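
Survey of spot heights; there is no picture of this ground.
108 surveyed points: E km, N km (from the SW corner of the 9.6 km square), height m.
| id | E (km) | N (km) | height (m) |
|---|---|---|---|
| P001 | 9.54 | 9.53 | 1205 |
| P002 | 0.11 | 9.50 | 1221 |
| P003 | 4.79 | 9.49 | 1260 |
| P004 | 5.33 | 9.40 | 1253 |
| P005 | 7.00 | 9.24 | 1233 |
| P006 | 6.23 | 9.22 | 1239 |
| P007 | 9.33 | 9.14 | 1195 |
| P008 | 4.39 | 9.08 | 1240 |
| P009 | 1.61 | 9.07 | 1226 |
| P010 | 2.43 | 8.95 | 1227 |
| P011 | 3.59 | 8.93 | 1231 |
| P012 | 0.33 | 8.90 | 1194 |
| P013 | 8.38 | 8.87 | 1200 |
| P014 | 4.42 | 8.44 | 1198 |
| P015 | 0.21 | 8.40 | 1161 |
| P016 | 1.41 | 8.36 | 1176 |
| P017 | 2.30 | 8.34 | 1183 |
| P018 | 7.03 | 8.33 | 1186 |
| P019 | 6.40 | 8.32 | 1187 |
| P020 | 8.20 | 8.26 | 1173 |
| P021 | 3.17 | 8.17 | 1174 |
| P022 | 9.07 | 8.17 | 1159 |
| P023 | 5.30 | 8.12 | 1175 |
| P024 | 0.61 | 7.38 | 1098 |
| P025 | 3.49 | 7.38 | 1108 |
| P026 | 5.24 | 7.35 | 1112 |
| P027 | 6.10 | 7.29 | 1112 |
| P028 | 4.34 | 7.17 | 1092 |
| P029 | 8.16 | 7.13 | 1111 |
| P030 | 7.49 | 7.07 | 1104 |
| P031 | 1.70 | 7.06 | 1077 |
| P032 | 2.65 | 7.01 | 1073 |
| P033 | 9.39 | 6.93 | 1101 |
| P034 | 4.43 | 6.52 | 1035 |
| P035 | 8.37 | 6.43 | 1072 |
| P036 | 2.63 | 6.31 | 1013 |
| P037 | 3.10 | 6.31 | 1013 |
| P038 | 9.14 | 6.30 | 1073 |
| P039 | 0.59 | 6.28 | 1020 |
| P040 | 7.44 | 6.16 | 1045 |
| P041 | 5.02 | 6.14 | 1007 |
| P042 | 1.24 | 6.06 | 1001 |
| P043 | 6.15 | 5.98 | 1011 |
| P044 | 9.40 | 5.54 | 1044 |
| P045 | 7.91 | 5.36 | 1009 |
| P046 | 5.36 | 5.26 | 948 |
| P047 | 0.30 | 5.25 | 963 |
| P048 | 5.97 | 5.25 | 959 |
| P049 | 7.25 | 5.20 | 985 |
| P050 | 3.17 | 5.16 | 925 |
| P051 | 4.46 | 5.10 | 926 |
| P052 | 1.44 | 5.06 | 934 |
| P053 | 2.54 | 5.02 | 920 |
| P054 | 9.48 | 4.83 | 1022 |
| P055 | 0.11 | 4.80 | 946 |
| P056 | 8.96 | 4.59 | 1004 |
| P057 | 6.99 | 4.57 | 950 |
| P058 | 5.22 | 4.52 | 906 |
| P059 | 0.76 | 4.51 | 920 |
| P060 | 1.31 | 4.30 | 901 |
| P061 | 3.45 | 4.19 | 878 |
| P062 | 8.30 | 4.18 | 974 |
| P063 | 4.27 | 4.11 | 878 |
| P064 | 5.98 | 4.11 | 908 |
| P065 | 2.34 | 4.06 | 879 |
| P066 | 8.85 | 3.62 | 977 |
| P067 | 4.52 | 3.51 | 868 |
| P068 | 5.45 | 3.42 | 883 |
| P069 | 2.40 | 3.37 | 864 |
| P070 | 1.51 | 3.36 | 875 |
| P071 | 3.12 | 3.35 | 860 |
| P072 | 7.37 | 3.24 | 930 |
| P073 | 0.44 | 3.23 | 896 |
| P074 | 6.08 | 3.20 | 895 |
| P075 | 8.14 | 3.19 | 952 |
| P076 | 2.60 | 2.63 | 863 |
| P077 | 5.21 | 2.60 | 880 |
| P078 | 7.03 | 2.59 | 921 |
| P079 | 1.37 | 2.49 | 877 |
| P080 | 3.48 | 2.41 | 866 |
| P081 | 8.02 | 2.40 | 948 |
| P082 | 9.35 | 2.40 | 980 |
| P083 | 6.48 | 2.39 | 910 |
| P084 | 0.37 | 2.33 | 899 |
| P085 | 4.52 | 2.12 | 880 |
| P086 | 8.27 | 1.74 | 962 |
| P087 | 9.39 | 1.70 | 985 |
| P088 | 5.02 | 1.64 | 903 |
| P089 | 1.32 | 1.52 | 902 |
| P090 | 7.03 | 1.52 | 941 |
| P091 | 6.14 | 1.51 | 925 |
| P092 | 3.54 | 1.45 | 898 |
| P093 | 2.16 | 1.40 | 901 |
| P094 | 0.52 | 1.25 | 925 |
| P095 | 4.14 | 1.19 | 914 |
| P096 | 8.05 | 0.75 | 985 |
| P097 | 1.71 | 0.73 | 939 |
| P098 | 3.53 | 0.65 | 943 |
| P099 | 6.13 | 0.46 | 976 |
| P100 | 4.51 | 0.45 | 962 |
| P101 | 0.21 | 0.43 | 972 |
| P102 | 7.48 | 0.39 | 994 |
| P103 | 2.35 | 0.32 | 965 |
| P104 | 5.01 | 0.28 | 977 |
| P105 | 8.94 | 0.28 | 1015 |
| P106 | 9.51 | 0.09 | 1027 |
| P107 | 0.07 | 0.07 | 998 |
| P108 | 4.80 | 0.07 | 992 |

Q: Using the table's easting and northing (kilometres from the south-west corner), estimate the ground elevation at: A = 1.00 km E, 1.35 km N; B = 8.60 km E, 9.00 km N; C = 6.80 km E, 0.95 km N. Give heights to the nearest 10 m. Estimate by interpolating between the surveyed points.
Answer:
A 910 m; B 1200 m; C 960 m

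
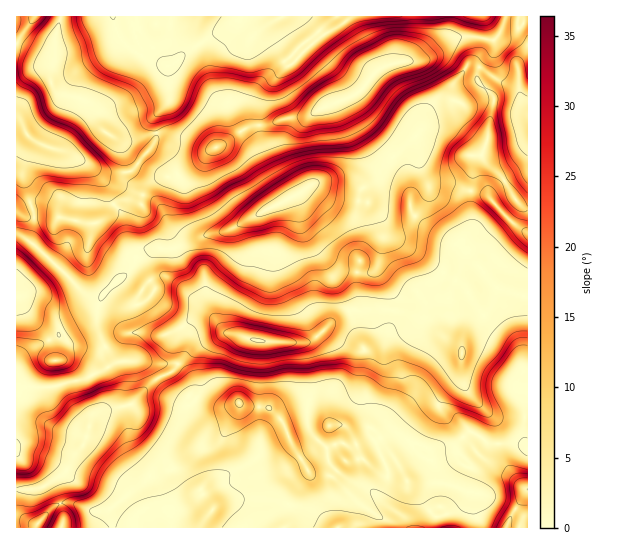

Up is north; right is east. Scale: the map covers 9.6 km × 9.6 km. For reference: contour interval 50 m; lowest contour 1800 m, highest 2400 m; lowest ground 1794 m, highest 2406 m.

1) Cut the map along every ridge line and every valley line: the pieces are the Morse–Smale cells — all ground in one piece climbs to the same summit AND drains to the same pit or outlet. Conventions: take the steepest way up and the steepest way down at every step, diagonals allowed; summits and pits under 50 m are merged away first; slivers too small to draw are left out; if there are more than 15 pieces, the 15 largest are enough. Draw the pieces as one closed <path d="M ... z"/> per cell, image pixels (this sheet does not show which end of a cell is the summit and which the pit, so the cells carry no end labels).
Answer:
<path d="M415 137l-36 34-9 5-9 3-20-2-18 3-13 5-12 10-32 14-35 20-25 6-36 14-16-1-11 3-10 14 19 18 3 4-2 6-10 10-12 2-9-4-13-12-8 8-2 6-2 24 6 16 8 14 4 4 62 3 3-6-3-9 0-11 3-8 13-11 9-4 12 4 9 12 24 8 14 2 45 2 7-3 20-19 17-10 43 0 0-13-16-27 6-26-2-20-13-20 19 15 8 3 15-3 11-11 8-20-9-22z"/><path d="M239 403l-3 10-8 10-9 18-21 8-29 22-8 0-10 4-37 30-5 6 3 16 173 1 3-10 1-16 10-17 10-13 4 3 18 1 14-15 17-2 20 16 20 2 5 6 14-10 8-12-1-12-9-5-13-1-9 7-3 7-23-29-21 1-7-4-13 0-9 13-12 13-11 2-10-16-5-15-12-13-6-2-18 0z"/><path d="M499 288l-3 3-7 18-25 25-3 14-20-13-14-15-34-9-1 10-7 21-12 15-8 21-1 9 4 20-1 11-9 7-11 2 3 2 21-1 23 29 3-7 9-7 9 0 14 6 8 0 20-5 12-12 10 4 11 8 27-1 9 4-3-14 2-30 3-5 0-101z"/><path d="M383 309l-33 2-17 10-20 19-7 3-45-2-14-2-24-8-9-12-12-4-9 4-13 11-3 8 3 20-3 5 15 18 1 8-4 8 4 4 16 7 14 0 15-5 9 4 22 1 14 14 12 28 3 3 5 0 18-15 9-13 24 2 11-6 3-8-4-26 1-9 8-21 12-15 7-21 0-10z"/><path d="M450 16l-336 0-1 5 7 17 11 11 19 11 16 5 9-2 10-11 36-20 16-12 8 0 13 7 12-4-2 10 20 33-20 19-8 13-1 27 7 0 17-6 26-3 18-11 28-10 23-26 16-6 27-4 27-26z"/><path d="M470 36l-19 4-16 13-12 7-22 1-15 4-8 4-23 26-28 10-18 11-19 1-19 7-12 1 6 28 23 41 3 3 4-1 15-11 13-5 18-3 20 2 18-8 37-34 7-11 6-19 22-17 16-24 12 1 13-13 3-7-2-7z"/><path d="M178 364l-7 8-18 9-20 23-31 7-9 4-8 26-10 13-7 15-5 6-15 8 7 4 6 17 10-1 19 8 20-2 41-34 23-7 17-15 30-14 7-16 11-16 0-4-16 5-14 0-12-4-8-7 4-8-1-8z"/><path d="M154 149l-4 0-22 24 6 10 9 1 10-3-6 5-6 18-10-4-13 1-17 20-10 3-28-7-37 0-9-5-1 22 19 11 50 48 8 4 8 0 8-8 18 15 8 1 8-2 10-10 2-6-18-20-3-2-3 2 6-10 9-8 24 0 33-12-18-2-9-8-3-5 0-16 8-23-12-22-7-8z"/><path d="M427 180l2 9-2 10-6 10-14 12-17 0-19-14 9 14 3 12 0 12-6 26 16 27 1 13 33 9 14 15 20 13 3-14 25-25 8-20-26-31-7-16 0-4 8-13-3-24 2-10-21-7-17 0z"/><path d="M245 20l-11 1-13 11-36 20-10 11-7 3 1 33-14 18 2 16 26 4 27 12 16-6 17-14 16-4 1-27 8-13 20-20-20-32 1-8-11 2z"/><path d="M113 16l-51 0-2 2-5 20 0 21-4 11 0 12 6 10 24 7 9 5 5 5 4 14 6 9 16 8 12 0 23-7-1-16 14-18-1-33-18-6-19-11-11-11z"/><path d="M147 361l-28 0-33 18-31 8-38 0-1 102 21 0 26-14 12-21 8-8 8-25 4-8 38-9 20-23 18-9 6-7-4-2-18 1z"/><path d="M258 125l-15 4-17 14-16 6-27-12-8 0-10-4-9 1 0 5-5 10 7 2 11 10 12 22-8 23 0 16 9 11 7 3 16 0 26-7 60-32-26-44z"/><path d="M362 459l-17 2-14 15-18-1-4-3-10 13-10 17-4 25 195 0 0-5-5-11 0-16-4-3-4 1-3 9-7 7-11 6-11 1-7-7-4-8-16-15-3-7-23-4z"/><path d="M19 123l-3 0 0 88 5 4 5 2 37 0 28 7 10-3 17-20 13-1 10 3 2-9 6-11-15 0-7-11-25 0-35-20-21-5-13-7z"/>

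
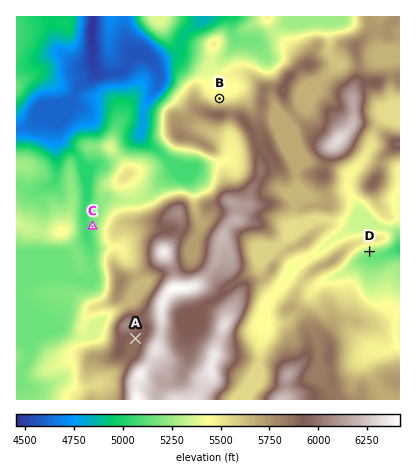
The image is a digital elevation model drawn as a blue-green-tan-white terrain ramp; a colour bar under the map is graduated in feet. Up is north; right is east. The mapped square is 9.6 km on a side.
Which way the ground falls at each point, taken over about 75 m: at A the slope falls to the S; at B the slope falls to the N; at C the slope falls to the W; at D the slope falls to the S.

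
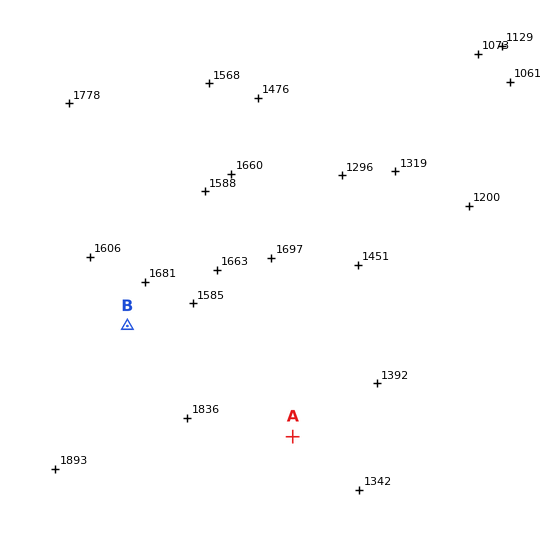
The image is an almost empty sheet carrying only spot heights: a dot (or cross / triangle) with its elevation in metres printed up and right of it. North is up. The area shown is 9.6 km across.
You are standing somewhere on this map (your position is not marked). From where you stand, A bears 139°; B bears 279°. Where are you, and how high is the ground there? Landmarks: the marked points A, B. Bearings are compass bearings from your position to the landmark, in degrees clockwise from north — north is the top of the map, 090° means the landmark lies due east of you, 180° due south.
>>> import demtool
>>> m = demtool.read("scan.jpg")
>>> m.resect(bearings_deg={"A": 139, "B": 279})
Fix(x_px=208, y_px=339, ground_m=1660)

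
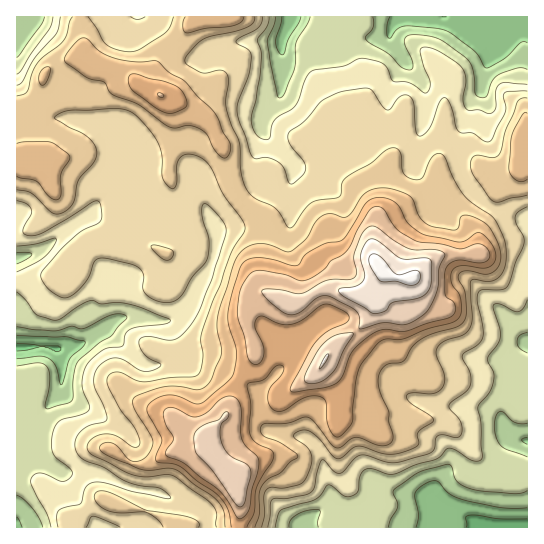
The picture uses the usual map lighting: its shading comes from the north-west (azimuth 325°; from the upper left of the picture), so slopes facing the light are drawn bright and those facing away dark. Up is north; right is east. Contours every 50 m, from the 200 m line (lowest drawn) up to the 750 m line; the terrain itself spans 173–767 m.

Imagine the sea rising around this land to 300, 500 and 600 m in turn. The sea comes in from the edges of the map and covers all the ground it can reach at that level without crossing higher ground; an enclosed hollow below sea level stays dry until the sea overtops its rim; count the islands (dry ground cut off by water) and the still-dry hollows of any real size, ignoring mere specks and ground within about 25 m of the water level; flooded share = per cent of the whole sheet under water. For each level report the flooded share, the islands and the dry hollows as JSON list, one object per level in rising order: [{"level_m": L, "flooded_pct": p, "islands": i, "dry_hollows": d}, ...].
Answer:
[{"level_m": 300, "flooded_pct": 8, "islands": 0, "dry_hollows": 0}, {"level_m": 500, "flooded_pct": 74, "islands": 1, "dry_hollows": 0}, {"level_m": 600, "flooded_pct": 90, "islands": 2, "dry_hollows": 0}]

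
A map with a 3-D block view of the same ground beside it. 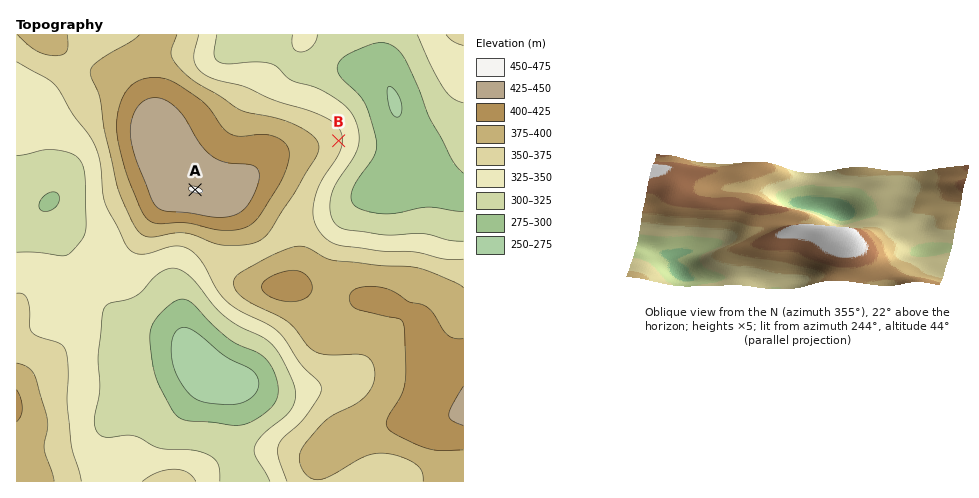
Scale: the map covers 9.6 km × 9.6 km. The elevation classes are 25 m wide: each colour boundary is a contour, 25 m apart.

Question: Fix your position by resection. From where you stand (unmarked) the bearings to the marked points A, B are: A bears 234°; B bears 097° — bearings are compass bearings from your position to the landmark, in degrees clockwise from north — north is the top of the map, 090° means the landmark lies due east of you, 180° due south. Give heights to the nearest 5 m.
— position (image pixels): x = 274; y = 133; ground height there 395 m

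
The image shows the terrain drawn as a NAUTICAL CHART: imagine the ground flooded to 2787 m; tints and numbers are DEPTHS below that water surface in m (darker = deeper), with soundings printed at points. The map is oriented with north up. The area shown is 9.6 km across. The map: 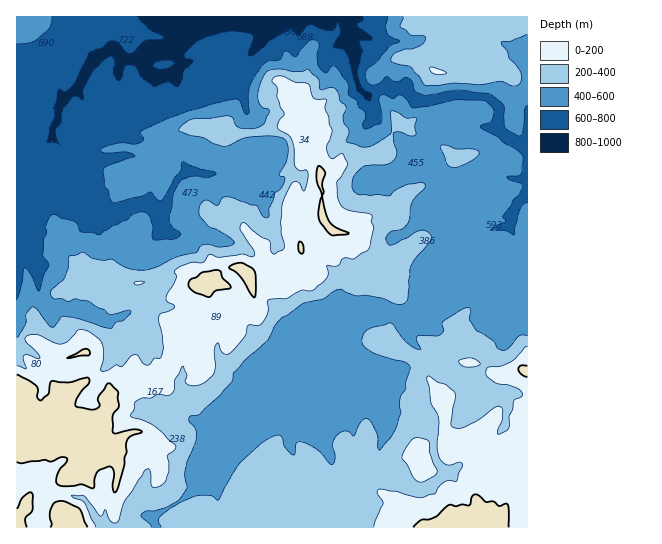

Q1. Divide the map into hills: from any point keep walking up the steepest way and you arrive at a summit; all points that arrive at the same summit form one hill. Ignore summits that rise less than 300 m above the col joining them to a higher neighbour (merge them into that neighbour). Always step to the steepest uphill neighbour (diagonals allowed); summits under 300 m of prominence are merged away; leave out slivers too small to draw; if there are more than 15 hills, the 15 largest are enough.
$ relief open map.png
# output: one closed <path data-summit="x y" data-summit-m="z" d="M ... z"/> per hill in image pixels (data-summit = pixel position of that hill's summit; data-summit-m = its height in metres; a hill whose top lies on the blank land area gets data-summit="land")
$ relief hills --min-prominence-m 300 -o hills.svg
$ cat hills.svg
<path data-summit="land" d="M346 16l-145 0-13 7 0 11-17 15-17 3-7 4-17 4-8-1-5-8-6-3-18 13-8 10-8 18-17 16-1 12-7 13 0 8-14 11-8-8-14 8 1 379 138 0-2-11 5-4 20-10 12-10 25-4 9-14 0-6-5-11 16-23 12-11 24-12 15-13 5-3 12 17 8 6 38 1 30-33 0-5-5-2-17 0-13-10-8-27 0-16 3-5 12-11 12-6 19 0 16 8 13 4 4-1 17-17 3-5-2-21 4-8 13-16 19-10 4 0-2 15 1 12 20 19 13 26 4 4 3-2 6-16 1 8 9 8 0-170-9 1-10-5-10-9 0-23-12-10-32-2-25 6-11 0-4-1-10-12-23 0-15 8-7-6-5-15 0-21-7-15 3-8z"/><path data-summit="land" d="M473 239l-10 2-19 14-11 18 2 21-3 5-17 17-4 1-13-4-16-8-19 0-12 6-12 11-3 5 0 16 8 27 13 10 17 0 5 2 0 5-30 33-38-1-8-6-12-17-5 3-15 13-24 12-12 11-16 23 5 11 0 6-9 14-25 4-12 10-20 10-5 4 3 10 371 1 1-214-9-9-1-8-3 12-6 6-17-30-20-19-1-12z"/><path data-summit="437 71" data-summit-m="2600" d="M527 16l-180 0 4 15-3 8 7 15 0 21 4 12 8 9 15-8 23 0 10 12 4 1 11 0 25-6 32 2 12 10 0 23 10 9 10 5 7 0 2-2z"/><path data-summit="22 29" data-summit-m="2337" d="M199 16l-182 0-1 131 3 1 11-7 8 8 14-11 0-8 7-13 1-12 17-16 8-18 10-12 16-11 6 3 5 8 8 1 17-4 7-4 17-3 17-15 0-11z"/>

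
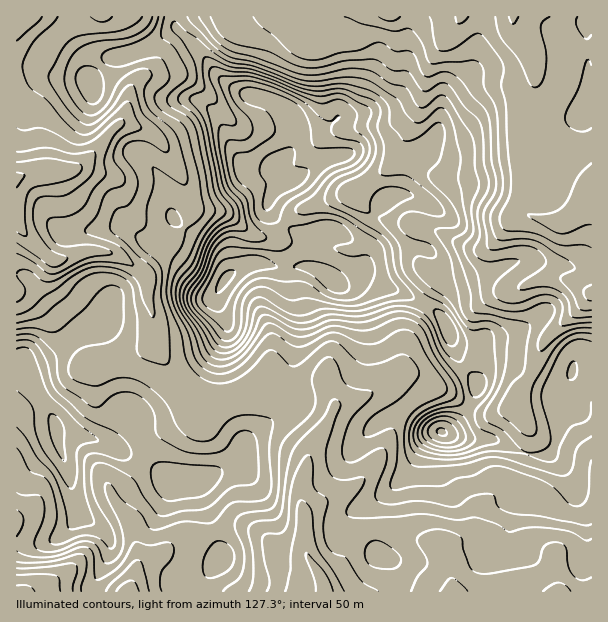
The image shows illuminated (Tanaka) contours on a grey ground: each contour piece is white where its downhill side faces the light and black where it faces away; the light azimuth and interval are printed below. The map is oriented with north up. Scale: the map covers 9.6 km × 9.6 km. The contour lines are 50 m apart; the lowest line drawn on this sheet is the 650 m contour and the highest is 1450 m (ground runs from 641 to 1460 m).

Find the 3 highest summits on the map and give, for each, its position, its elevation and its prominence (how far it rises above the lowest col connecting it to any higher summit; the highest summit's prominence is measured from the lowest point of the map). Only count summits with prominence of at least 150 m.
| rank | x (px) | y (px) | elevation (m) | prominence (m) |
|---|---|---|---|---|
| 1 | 225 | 279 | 1460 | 819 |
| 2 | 441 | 432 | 1358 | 189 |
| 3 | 56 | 426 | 1208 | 216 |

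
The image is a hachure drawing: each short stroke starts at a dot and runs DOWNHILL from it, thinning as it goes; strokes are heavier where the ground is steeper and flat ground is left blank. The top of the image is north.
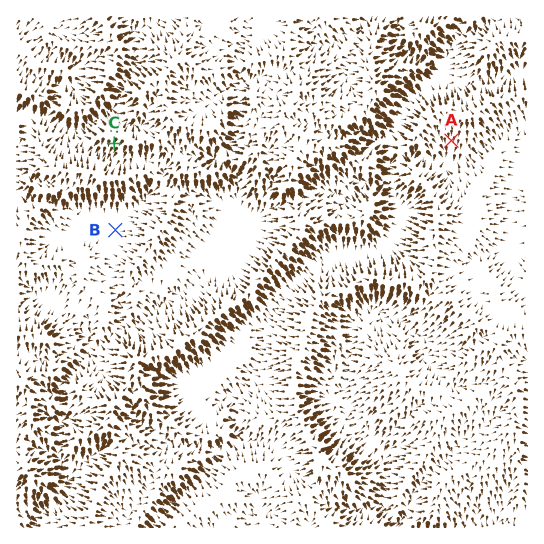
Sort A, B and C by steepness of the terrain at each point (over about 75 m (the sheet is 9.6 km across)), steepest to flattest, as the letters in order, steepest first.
C A B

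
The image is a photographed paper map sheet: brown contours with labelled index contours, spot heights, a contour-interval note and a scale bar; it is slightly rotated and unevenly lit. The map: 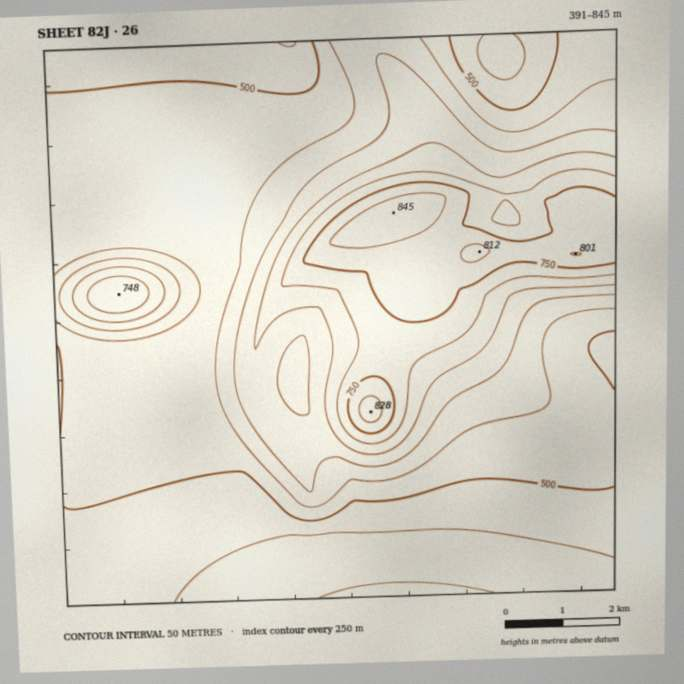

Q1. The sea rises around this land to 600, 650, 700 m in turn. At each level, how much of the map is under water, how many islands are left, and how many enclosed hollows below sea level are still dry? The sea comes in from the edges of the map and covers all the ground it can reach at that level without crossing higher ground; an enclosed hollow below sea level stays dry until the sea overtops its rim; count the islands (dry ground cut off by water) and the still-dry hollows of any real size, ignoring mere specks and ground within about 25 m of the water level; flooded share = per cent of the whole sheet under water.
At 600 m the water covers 68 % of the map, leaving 1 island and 0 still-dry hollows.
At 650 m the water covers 79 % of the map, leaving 1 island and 0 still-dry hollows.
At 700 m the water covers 85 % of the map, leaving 1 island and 0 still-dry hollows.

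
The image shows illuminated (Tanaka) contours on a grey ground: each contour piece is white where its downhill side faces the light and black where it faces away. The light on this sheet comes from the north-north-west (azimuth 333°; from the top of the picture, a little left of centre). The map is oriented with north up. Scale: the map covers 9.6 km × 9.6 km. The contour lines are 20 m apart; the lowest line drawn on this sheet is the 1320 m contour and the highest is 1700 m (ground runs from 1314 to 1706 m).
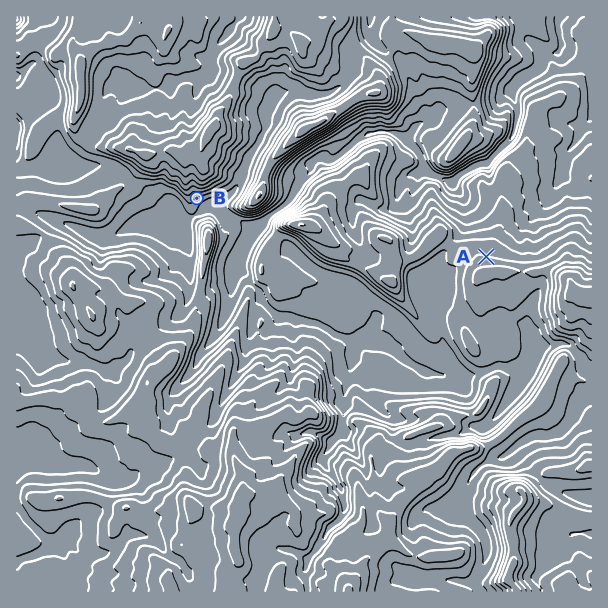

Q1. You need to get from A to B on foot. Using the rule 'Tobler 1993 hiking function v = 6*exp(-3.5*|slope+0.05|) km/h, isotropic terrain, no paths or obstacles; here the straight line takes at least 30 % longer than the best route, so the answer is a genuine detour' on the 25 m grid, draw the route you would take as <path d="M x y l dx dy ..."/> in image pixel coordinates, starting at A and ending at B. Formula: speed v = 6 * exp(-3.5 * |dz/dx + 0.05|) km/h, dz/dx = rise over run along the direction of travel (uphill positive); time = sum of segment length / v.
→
<path d="M486 257l-22 0-12 6-47 0-9 4-31 0-8-3-28 0-60-30-8 0-18-9-6-6-3-1-1-2-36-18"/>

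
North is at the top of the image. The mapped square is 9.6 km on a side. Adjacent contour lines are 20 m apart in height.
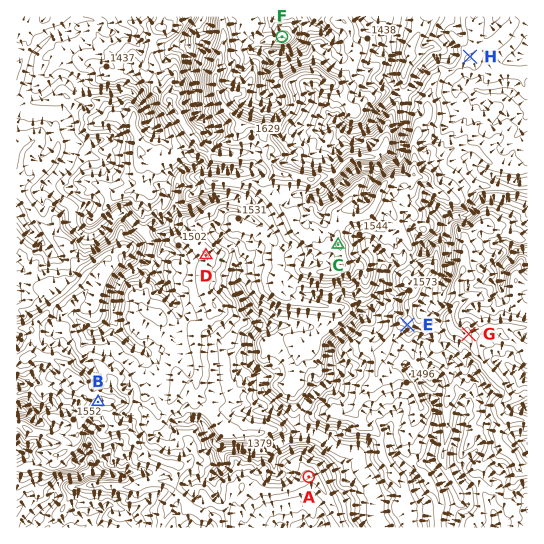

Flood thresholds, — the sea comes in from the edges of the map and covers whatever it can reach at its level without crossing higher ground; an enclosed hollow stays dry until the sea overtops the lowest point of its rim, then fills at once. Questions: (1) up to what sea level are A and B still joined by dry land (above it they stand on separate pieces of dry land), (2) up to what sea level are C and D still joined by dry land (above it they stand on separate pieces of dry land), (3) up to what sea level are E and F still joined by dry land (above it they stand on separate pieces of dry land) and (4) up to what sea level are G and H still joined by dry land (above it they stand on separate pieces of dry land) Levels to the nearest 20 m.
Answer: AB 1500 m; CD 1520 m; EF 1460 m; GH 1400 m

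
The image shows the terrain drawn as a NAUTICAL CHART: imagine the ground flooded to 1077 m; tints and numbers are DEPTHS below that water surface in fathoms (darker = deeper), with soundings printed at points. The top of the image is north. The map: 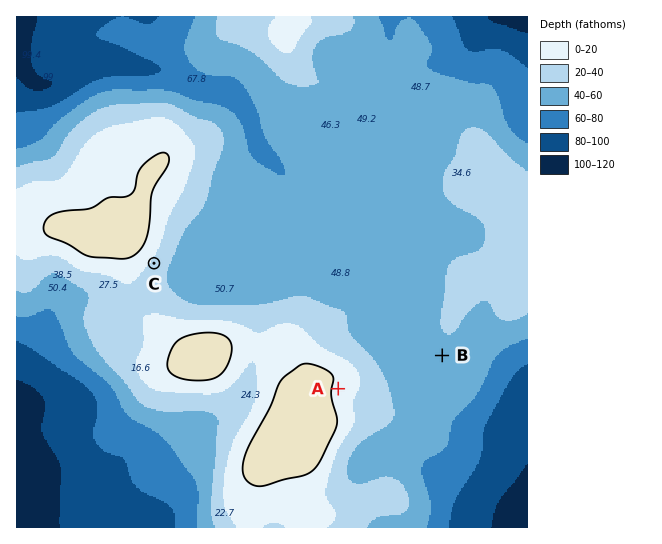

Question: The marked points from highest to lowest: A C B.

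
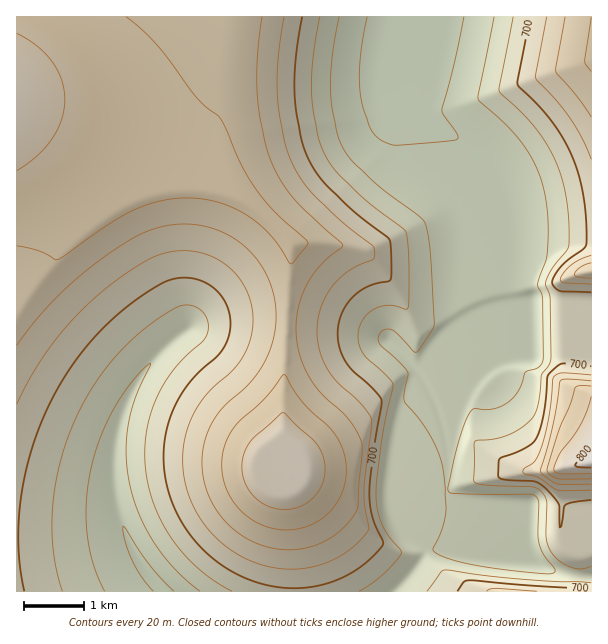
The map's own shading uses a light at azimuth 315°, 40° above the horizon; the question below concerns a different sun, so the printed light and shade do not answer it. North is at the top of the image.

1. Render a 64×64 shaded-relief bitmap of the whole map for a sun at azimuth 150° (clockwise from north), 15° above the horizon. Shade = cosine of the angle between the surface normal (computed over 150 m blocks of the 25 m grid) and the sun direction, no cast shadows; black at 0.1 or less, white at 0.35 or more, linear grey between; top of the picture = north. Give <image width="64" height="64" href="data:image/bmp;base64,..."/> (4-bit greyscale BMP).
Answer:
<image width="64" height="64" href="data:image/bmp;base64,Qk12CAAAAAAAAHYAAAAoAAAAQAAAAEAAAAABAAQAAAAAAAAIAAATCwAAEwsAABAAAAAAAAAAAAAAABEREQAiIiIAMzMzAERERABVVVUAZmZmAHd3dwCIiIgAmZmZAKqqqgC7u7sAzMzMAN3d3QDu7u4A////AKqqqqqqqpmau7u7vMzMzd3d3d3d3bh3d3ZCAAAAAAIiqqqqqqqqmZqru7u7zMzM3d3d3d3dyXd3ZDIRERESRWeqqqqqqqqpqqq7u7vMzMzd3d3d3d3cl3ZUREVVVWebzaqqqqqqqqqqqqu7u7zMzN3d3d3d3cyod3eIiJmZmszNqqqqqqqqqqqqqru7vMzM3d3d3d3cqqmZmaqqqqmau6u6qqqqqqqqqqqqq7u7zMzd3d3d3bqZmqqqqqqqqHiaqru6qqqqqqqaqqqqq7vMzN3d3d3cqZqqqqqqqqqYZ5qqu7u7qqqqqZmZqqqqu7zM3d3d3duqqqqqqqqqqphnmqq7u7u7qqqZmZmZqqqrvMzd3d3d3LqqqqqqqqqqmGaaqru7u7u7qpmZmZmZqqq7zM3d3M3dyqqqqqqqqqqoZ6u7u7u7u7upmZmZmZmZqqu7vNzMze7Kqqqqq7zN3dyq3u67u7u7u6mIiImZmZmZqqqrzMzN/8qqqqmbzf///+7//7u7u7u7qYiIiIiIiZmZmaq8zM3/2qqqqYmrze//7///u7u7u7upiIiIiIiIiJmZmqu7vP/bqqqpiIiJmamJz/+7u7u7u6mIiIiIiIiImZmaqru8/+uqqqmHiId2ZCNomru7u7u7qIiIiHd3d3eJmZmaqqvv66qqqZeId2ZUIkZnu7u7u7u5h3d3d3d3d3iZmZmaqt/8qqqpl3d2ZmQiRma7u7u7u7l3d3d3d3d3Z3mYiZmav/yqqqmXd3dmZSJGZru7u7u7uXd3d3d3d2ZmeIiImZmu/aqaqph3d3dlIkZmu7u7u7u6h3d3d3d2ZmZ4mYiJmZz+upqamXiId3UyRme7u7u7zMuHd3d3dmZmZniZmIiJmu+6mZmZiIiHdjNWd7u7vMzMy6d3d3ZmZmZmeJmZiIiZvsqZqZmZmYh2Q1Z2zMzMzMzMuHd2ZmZmZmZ4mZmYiImc25mZmZiZmIZDVULMzMzMzMzKd2ZmZmZmZ3iamZmYiJm7mZmZmYmYhjEiEMzMzMzMzMuXZmZmZmZ3eJqqmZmIiZqpmZmZmIh1IBIjzMzMzMzMzLh2ZmZmZ3d4qqqqmZiImamZmZmZmHYzVnfMzMzMzMzMyoZmZmd3d3iqqqqqmYiaupmZmZmZmGV5mczMzMzMzMzMqGZmd3d3eKu7u7qqqarMqZmZmZmYZomqzMzMzMzMzMzLl3d3d3d4q7u7u7u7qrzKmZmZmZhmiarMzMzMzMzMzMy5iIiIiIiru7zMzMy7u8uqmZmZmGaJqszMzMzMzMzMzMupmIiIiavMzMzMzLu7u7qqmZmYZomqvMzMzMzMzMzMy7qZmYiJvMzMzM3My7uqqqqqqphmiaqrzMzMzMzMzMzLuqmZmZm8zMzM3MzLu6qqqqqqqXeru6q8zMzMzMzMzMu7qqmZmbzMzMzczMu7qqmZqqqpeM7/qqzMzMzMzMzMzLuqqpmZvMzMzczMu7uqqZmZmZhUjf+qq8zMzMzMzMzMu7qqqZm8zMzNzMy7u6qpmZmZmEEUiqqqvMzMzMzMzMy7u6qqmrzMzMzMzLu7qqmZmZmYcwARqqqrzMzMzMzMzLu7qqqqrMzMzLu7u7uqqZmZmZiGMRGqqqq8zMzMzMzMu7u6qqqqu7uqmau7u6qpmZmZmIh2VaqqqqvMzMzMzMy7u7uqqZmZmYiIiaq7qqmZmZmZiIh3qqqqqrzMzMzMzMu7u6qpmZiIiIiIiaqqqZmZmZmIiIiqqqqqqrzMzMzMy7u7qpmYiIiIiIiImaqpmZmZmYiIiKqqqqqqq8zMzMzLu7qpmZmIiIiIiIiJmZmZmZmZiIiIuqqqqqqqq7zMzLu7qpmZmZiIiIiIiJmZmZmZmZmYiIi7qqqqqqqqqqu7qqqZmZmZmYiIiIiJmZmZmZmZmZmIiLuqqqqqqqqqqqqZmZmZmZmZmIiZmZmZmZmZmZmZmZiIu7qqqqqqqqqpmZmZmqqqqZmZmJmZmZmZmZmZmZmZmZi7uqqqqqqqqqmZmZmqqqqqqZmZmZmZmZmZmZqpmZmZmbu6qqqqqqqqqpmZmaqqqqqqqZmZmZmZmZmZqqqpmZmZu6qqqqqqqqqqmZmaqqqqqqqqqZmZmZmZmaqqqqqpmZm6qqqqqqqqqqqpmZqqqru7u6qqqZmZmZmaqqqqqqqpmaqqqqqqqqqqqqmZmqqru7u7uqqqmZmZmaqqqqqqqqqpqqqqqqqqqqqqqZmqqqu7u7u7qqqZmZmZqqqqqqqqqqqqqqqqqqqqqqqpmaqqu7u7u7uqqpmZmZmaqru7uqqqqqqqqqqqqqqqqqmZqqq7u7u7u6qqmZmZmZmZq7u7qqqqqqqqqqqqqqqqqZmqqru7u7u7uqqZmZmZiIiJqru6qqqqqqqqqqqqqqqpmaqru7vMy7u6qpmZmZmYh3eImqqqqqqqqqqqqqqqqpmZqqu7vMzMu7uqmZmZmZiHd3d4iaqqmZmaqqqqqqqpmZmqq7u8zMy7u6qZmZmZmIh3d3d4iZmZmZmZmZmZmZmZmaqru8zMzMu7qqmZmZmYiHd3d3d4iZmZmZmZmZmZmZmZmqu7zMzMy7uqqZmZmZiId3d3d3iImZmZmZmZmZmZmZmaq7vMzMzMu7qpmZmZmYh3d3d3eIiZmZmZmZmZmZmZmZqru8zMzMy7uqmZmZmZiHd3d3d4iJmZmZmZmZmZmZmZmqq7zMzMzLu6qpmZmZmIh3d3d3eI"/>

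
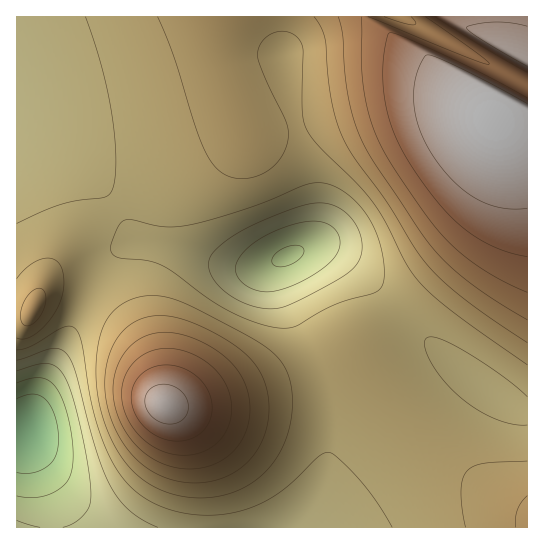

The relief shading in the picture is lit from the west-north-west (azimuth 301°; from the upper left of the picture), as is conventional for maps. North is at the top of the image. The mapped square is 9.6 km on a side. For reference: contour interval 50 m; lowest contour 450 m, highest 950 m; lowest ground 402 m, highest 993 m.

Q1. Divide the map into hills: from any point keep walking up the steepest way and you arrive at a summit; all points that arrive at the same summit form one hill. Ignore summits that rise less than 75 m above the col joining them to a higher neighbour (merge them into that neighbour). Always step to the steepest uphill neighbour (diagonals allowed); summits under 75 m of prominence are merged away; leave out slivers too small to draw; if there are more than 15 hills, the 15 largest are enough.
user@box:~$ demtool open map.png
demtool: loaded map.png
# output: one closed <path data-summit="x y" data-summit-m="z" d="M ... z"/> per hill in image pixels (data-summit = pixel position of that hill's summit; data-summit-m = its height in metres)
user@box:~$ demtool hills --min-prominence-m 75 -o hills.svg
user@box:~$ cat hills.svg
<path data-summit="494 121" data-summit-m="993" d="M403 16l-386 0-1 117 31 14 38 24 26 27 9 15 12 26 5 5 37 5 39 12 32 7 17-1 40-18 12-2 21 5 26 19 42 45 52 49 50 36 14 8 8 2 1-325z"/><path data-summit="165 405" data-summit-m="974" d="M139 244l-10 1-14 7-15 19-57 116-16 44 2 18 18 50 4 28 248 1 12-17 13-32 5-28 0-29-4-24-8-27-36-84-2-22 4-6-21 8-17 1-32-7-39-12z"/><path data-summit="527 525" data-summit-m="765" d="M318 247l-23 5-10 5-6 8 2 22 36 84 8 27 4 24 0 29-5 28-9 24-15 24 227 1 1-117-17-6-42-29-35-29-73-76-26-19z"/><path data-summit="33 309" data-summit-m="774" d="M18 133l-2 1 0 299 6 0 4-1 3-5 14-40 57-116 15-19 14-7 8 0-5-6-12-26-9-15-26-27-26-18z"/><path data-summit="527 59" data-summit-m="969" d="M527 16l-123 1 123 68z"/>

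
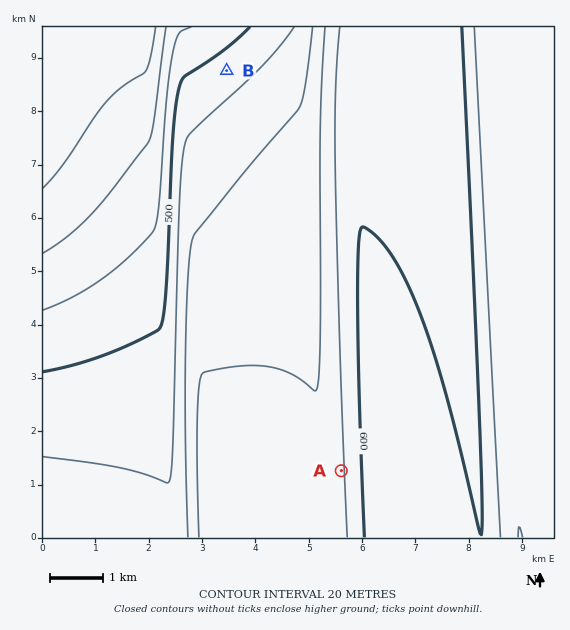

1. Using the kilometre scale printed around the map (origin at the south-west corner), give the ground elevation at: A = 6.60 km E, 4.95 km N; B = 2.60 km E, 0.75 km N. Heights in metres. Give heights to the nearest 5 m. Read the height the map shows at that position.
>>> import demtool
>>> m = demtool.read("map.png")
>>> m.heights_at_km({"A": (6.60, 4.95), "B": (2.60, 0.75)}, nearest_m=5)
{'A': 600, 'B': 530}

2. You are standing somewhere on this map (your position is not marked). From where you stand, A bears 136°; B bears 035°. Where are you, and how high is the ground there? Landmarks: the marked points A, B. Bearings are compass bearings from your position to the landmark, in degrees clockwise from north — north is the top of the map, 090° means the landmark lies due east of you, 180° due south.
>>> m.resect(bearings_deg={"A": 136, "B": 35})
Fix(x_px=113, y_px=234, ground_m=470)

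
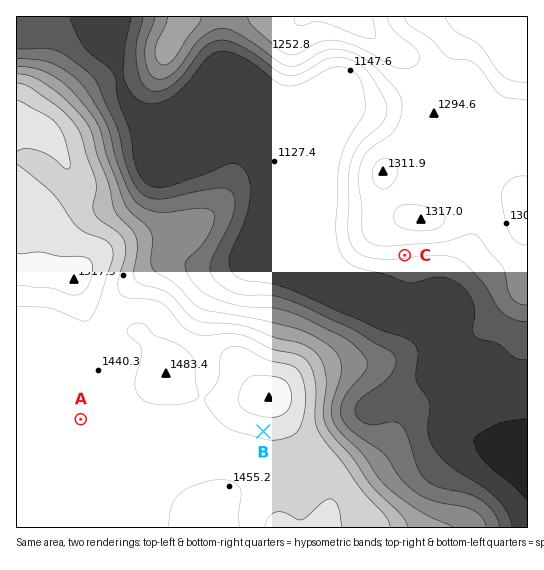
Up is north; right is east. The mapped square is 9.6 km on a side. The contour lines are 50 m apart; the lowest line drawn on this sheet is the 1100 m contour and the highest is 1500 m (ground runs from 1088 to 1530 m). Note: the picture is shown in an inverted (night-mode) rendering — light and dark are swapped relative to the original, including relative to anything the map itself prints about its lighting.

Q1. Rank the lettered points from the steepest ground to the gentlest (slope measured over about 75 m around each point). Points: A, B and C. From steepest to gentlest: C B A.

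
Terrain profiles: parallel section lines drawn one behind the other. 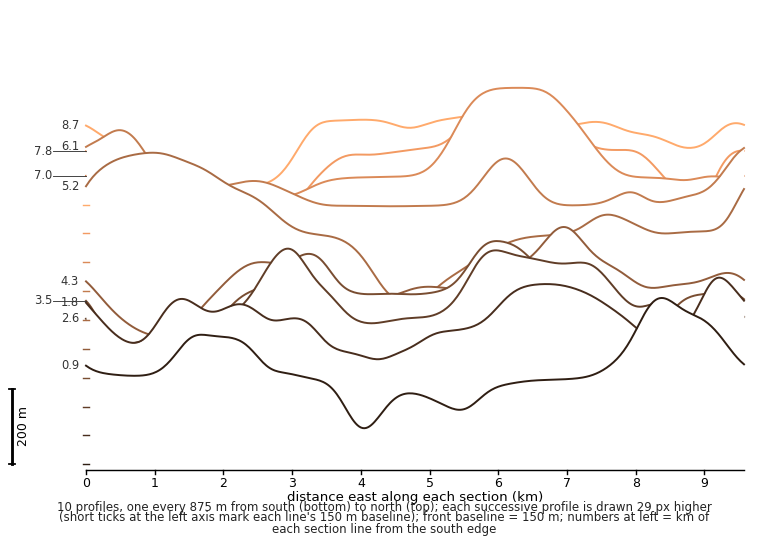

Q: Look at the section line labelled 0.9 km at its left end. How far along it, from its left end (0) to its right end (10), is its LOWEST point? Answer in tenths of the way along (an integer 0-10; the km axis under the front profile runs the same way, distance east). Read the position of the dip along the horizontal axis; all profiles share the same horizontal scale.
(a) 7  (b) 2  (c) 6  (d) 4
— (d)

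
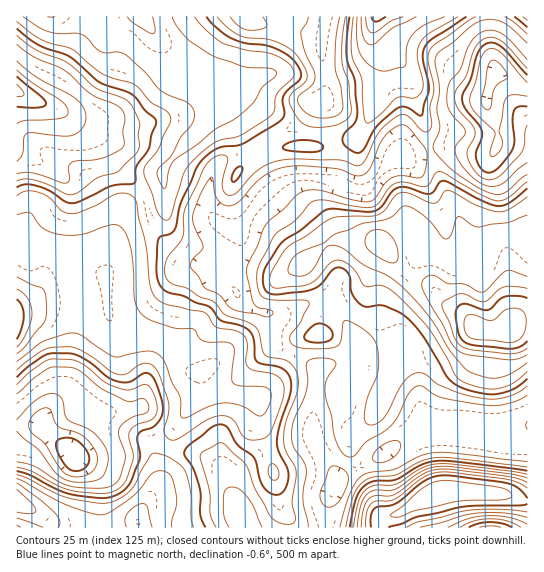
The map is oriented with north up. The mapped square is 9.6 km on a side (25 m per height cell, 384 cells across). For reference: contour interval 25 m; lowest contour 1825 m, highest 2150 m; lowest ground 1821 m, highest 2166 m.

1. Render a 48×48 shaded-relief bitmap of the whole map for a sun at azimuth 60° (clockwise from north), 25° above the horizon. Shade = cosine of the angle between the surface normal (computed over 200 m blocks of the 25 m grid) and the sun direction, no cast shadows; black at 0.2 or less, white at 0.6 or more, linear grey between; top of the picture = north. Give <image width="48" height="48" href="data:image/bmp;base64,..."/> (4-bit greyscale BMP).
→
<image width="48" height="48" href="data:image/bmp;base64,Qk32BAAAAAAAAHYAAAAoAAAAMAAAADAAAAABAAQAAAAAAIAEAAATCwAAEwsAABAAAAAAAAAAAAAAABEREQAiIiIAMzMzAERERABVVVUAZmZmAHd3dwCIiIgAmZmZAKqqqgC7u7sAzMzMAN3d3QDu7u4A////ADV6upmHebqqzMuYZWi7qDAEiYdVZlMQAWi7uqqYiaqazMqXVXq7qEAFiYdmZkMhI83d3dypiKqbzMqHVXrLqVEnqXd3dlVVef///tyoZ4mrzcmGRYvLqWNJuWaJmZmr3v///bmGRXmr3bl1NZzLqXV6uXaKzd7v/+7u64ZmRHm83Kh1Rq3LqGebqXec7////rvO2VRWRHq8ypdUWM7Kl2eqmIms3t3cy6vdpjRVNHmaqYZFac25hmiZiImaqqqZmbzJZDVlRoh4mYZFes2phmiYiIiJmYiJmcuWVWd3eIZnmYVGesypdnh4mYiIiIiJmbp1V4iIiXRHiHZXisypd4h4mpmIiIiIiJmGZ4iHeFJHiId4icy5d4h4mqmHd2VmeImHeIdlZ0JHiIiImb3Kd4h3mqh2VDNGeJmIiGQ0Z0JXeJmZms3aiIh3iZhVQzVniamIdkEliFNniJmqu83KiIh3iIdlNGd3iJmGVCJHh1Z4iZq8zMy5d4iHeIdlNGZmZ5mGVDV4h3eImZms3Kh2Z4l2eIdkIjREV7qHZmeIiIiZmZq964ZmealmiIZCATRVeMuYiIiImZmZmrvO2odnm7hmiHUxEliImdupmIiJmZqpq93cuYd4qpdniGQiJIqomty6mYiJmqqqve3Kh2Z4mXZ4hkMzV6uYmtyqmYiJmru83cuXVFZniHZ3dURGisuIq8uqmYiJmszMy6mGM1ZniHVnZFZ5qrqIq6mamIiZm83Kqph2NGZ4qWRWVXiaqqmIqpmZmIiZq8y5mZiHVWeJqVRWV5mamZiImpmZmIiZq8upmZmIZVeJmGVlaamZmYiImZmZmIiZq8qZqZmYdmeJiHdmm6mZiIiImZmZmZiJq7mbupmIdniIiIh4u6mZiIiJmZmZmZiJq5ecypiIh4iHiJmqqpmZiJmZmZmqupiJq4atuYeIiIh3ibzKiImpiau6mJm9ypiJunasuXaJmIiIq8y4Vpu5i97ah6veyYiKuVasumWKmIiJu7qXV723rf/adrzcl4ialkerunWKmYiJmYd4ecuIz/64d6qpd4mYdWiauoZ5mId3dmaJmah53e2nd4iIiZmYdmeJqoZ4iHZlZmaamYd6zNyXZ3eJmZmIdlZ4mYd4iHd3iHebqYd6u7unZXiamYiHZVZ4iYd4iIiaqXerqXZ6qrynVZqqmIiHZmZniIiImZmrqYeKqGSLq963Vqqph2eHVVVneIiIiavMqXVYmFW8zf6mZ6mHZWZlQ0VniIiIms3LmGM3mGjN3uyGeXVEVVVENEZ4iIiImsyph1JHmHnN3cqHmiI1ZTNEVWeIiIiImaqql0JHiIruy8uYhyNmUyNWZniImIiZmZvdpzJHiJz9qsyoUlVVMjV3d4iJmZmZmr79liJXiK38mtyVEEMzNFeIh3iZmaq7vN7bliJXia3amstyASE0VniId3iZmrzczMy6hiFHmZupmalRIxJWeIiIdoqqrN3cqpmZliAmmYmYmZhUMjRniYiHZ5uqvd3KmIialzAEiImHiZhkIA=="/>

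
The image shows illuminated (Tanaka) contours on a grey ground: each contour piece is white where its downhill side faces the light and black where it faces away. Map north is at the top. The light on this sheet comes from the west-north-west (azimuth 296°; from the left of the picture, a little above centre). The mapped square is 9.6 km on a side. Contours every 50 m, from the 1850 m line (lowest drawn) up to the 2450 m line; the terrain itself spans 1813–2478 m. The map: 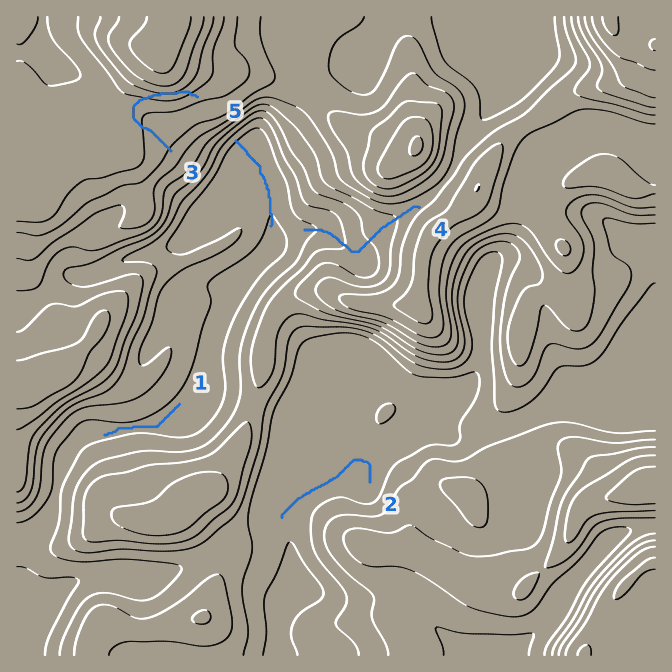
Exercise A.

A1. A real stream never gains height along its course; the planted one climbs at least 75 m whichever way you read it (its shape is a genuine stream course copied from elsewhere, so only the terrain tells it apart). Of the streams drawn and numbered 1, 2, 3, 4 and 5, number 3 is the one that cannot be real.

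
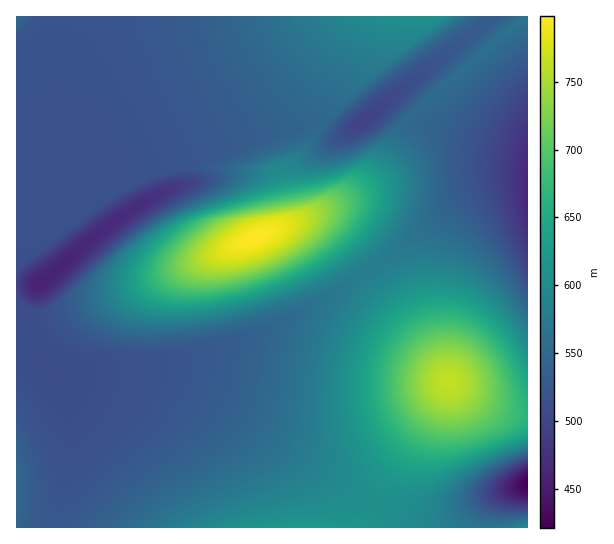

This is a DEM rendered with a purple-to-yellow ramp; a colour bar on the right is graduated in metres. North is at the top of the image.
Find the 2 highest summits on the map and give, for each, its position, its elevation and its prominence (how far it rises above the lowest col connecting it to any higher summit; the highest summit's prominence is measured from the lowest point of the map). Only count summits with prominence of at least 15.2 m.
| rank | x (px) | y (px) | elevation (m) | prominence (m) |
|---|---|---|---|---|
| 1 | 257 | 237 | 799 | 378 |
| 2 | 449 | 382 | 764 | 186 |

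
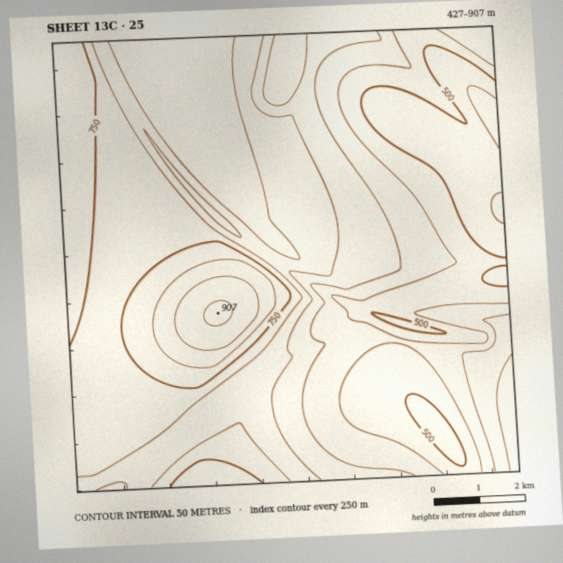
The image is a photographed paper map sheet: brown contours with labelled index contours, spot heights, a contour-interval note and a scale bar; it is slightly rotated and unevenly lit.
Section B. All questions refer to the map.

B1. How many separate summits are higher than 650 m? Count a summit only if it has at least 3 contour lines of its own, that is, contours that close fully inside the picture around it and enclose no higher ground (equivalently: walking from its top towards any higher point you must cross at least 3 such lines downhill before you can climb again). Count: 1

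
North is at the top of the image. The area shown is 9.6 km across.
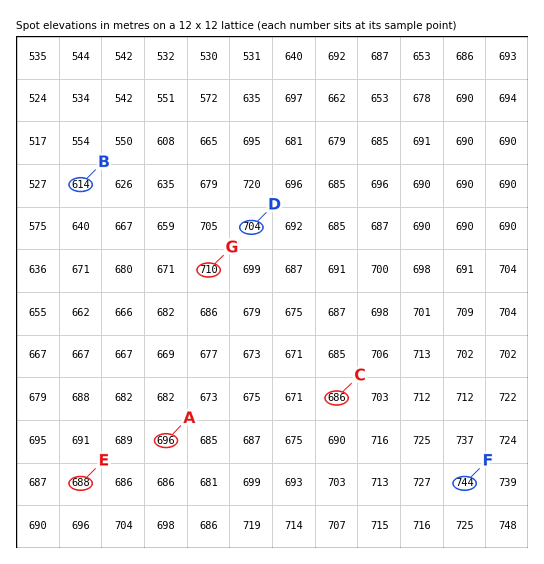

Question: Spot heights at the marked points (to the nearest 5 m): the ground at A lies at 695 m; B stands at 615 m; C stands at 685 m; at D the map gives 705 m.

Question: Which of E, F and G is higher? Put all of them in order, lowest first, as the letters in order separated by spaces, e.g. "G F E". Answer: E G F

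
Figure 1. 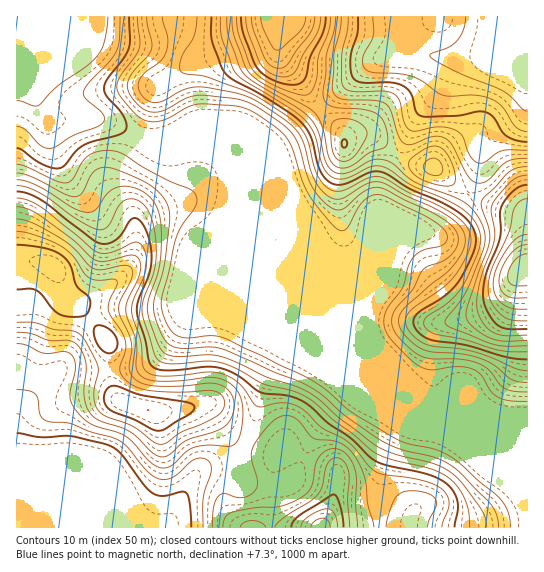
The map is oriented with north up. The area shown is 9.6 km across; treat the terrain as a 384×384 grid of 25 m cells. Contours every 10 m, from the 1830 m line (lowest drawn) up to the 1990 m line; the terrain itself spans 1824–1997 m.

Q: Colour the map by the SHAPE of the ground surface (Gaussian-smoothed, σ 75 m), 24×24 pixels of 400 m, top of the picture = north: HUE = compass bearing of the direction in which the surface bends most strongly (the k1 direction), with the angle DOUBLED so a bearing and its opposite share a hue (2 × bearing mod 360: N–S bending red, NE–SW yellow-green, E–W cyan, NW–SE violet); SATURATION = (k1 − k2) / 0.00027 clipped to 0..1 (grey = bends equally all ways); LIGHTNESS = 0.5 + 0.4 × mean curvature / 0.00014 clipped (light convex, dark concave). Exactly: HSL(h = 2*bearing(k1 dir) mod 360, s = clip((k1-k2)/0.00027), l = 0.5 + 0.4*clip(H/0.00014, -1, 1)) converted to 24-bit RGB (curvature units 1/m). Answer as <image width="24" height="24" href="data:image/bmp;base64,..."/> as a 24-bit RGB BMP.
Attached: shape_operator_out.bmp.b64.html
<image width="24" height="24" href="data:image/bmp;base64,Qk32BgAAAAAAADYAAAAoAAAAGAAAABgAAAABABgAAAAAAMAGAAATCwAAEwsAAAAAAAAAAAAAf3+Af3+Af4B/f4B/f3+AhmSElItlUGBzR1OBh8yTm8PWmHrQFGHxornw+NXTvUDGKSaCWFySwaaLu4plUKpxbKO1j36zSzCZf3+AgIB/f3+Af3+AfXeAiE51tIVMPoZbOImYqtJ4U2c8nHQ5QG8wIkYd/5Io4JZPIzl5V4mrmLnAyszgtMXfPFfFoziQh0N8gIB/gIB/gH9/gH9/fEx1hTpb1KlWPsI7H2RYvLNLflRvpI1gfZBfMldpw9R/7vXWBFPgabXikrzUoMHAvmB8YxBCfj9NgH1+gXlKfIFBeXFBc1MuUC4sdkdO2uOUr7RrMFZWP6M2Tp+afHmqsJaiNJ+2b+225vHaJDazSY11dWI7mFQddgsNgk1igH9/gH9/iWSqqnuagkqOrzVcclxBPaNgs+SYs2mlZ3elUrlyK66NTnqYtaiYdbuiPfmLwqpVeSFYZyYgaEMnhGZAgm9vgH9/gH9/gIB/W2yQooCycTfNqG7e0dPzyO3/zdz4r5XxspXmuMzYM7TYInO2stHQwd/bYLaYSxEibR0ig19ggH5/i4JyeoGBgnV6ikk2gHYqbIiMWY+FVESgb626pPGlO/rCSGvVmnLdvpno5d7ti3LiIoPSbseLu29GcgYheTBPgH5+gH9/gWZ2pqZeXXtcdDVnwVF1sIV/hWZpdIhKL0RKs6E65P8uNKIABi0WOmc6gJtazLRjrDphhEVJcEokbiISgk1TgH9/gH9/gWR1ih4lro8ZTToUJR4Oeo4Vq8c7Zl9GsHtNKkZPZ8Zq4fXWreDPEFV9KVNHdX01sI0peUQteTYpgE5Kh3B8e5N2eYCDgnKCdQ5Vwi4+1HxolT3AYkPGk89/dKdDXoWxgICyY47ARvaUxPOOvqJQOSRaQi9Rbng+j3Q5glJMgHp5gH9/d4WBjYF0gXuATUGIWBr61Nb31tL5tJj+h2bu3qratZvTdnSobnyilLq2gb6Q7qknu7MNEzAsODJpgIB+gH9+gH9/gH9/f4B/f4B/gIB/gH9/XnmEC5+aYcRrtmqvtETb+Cb45YN/sbJ/gGyAipttYNl0NW/V+LDs+tHWH4KYEDtjf3+Af3+Af3+Af3+AgH9/gH9/gH9/gH9/f4B/MGdtYZQ7Opg5Li9uoBzS99Td4LzRcX7AsuDkwOTeF1Oeike2/8zO5m7hAxlOfH6Af3+Af3+AgIB/gH9/gH9/gXl5gYdofoB/VnKEU7ebZKORHC5ZL0Rx4Mqn8dvahb22fMuJrJd8XCBsUS8599Ni7GZqHhRnU3xqfoB+f3+AgH9/gH9/gH6AkEhuj8FmXnuFfYB/QolQaUwtIhERHioPf+wA0/9Gn7uJf8OIhj2GchlifliF0uOdzWyKdSyxYHacWomAf3+AgH9/gH9/gU54rksppuFGNm1wgFhRUxYKLg8FUFkdCfGWdeiRw9RyvtO7rWCWagxcjUloZ7KTtdSkvFyskECsoX6gX2uSfH2AgH9/fnmAcQpp9JY27v8NFSIRLwQKni8dTsyQmv/oSfD/X5DH08W+1rsmbB85diZ2srKOa7dxkKVSiUNcjVuEloGHjmiZenmBgH9/aEiAXgF+/qie9NutFx5yB1vdz+X80/L4ifbkI01+PIB8ps+PuLQ+XjtlTXaUm7adroWIjlNVeFFRen5ji4ZniWdwgH+AgH9/Th1jLBdb8eTP8uHZQyn/Vvr/M8X36eLVuWCSOC5bM7BlV7dnsYltYEluSJBGaodBlUQ1qy8hkJEuUIRIfIB7gIB+gHp4cig2KgkVI1Ytiv+P7ejKnYLTeMqsGGFqtb9m1kaem1quU8JfNWpKnFtXlVWWnHteckw+aDQwuEc60sN/Q4s5QlQjbF8bORwLNQYKi3QyZ/+iav+te5/Awo/Hyn2QN1xwPnY3hV9TqIqYs6GaTz14inJoVXKYon66g1fSgV/gsK7a4tHi1W/ZdUSusULCoBWep0eUlfu1k/+wGr8vFV4zVpNez4mts17GXmKVY5KCbKNmn2Rch0qIgX1vW4BeQX9MVHqHUWmctomoxHqZ02y/kXTMXB7eohj/29vw1fbbXc90eJ90NG1mH1AgdHsumVU+i2RVh4hYgYNQeWFOfWVef3+Af4CAc4B4RG9lS2BLiHg4oIs3kKNnplacaCCHd0CP0PG048Oh0ahUOJswQE5qT2d7SXpmhHRUjnxYhJldZYJrc3F/eYGAf3+Af3+Af3+AUV58VUp3m2uJsrqPZ5VvX1J5Qh6Vq4PN2+3BsZSO69rTk7nNI0ejU2GWWFOPe2+UnIudlqOTZXqQbnOEenqD"/>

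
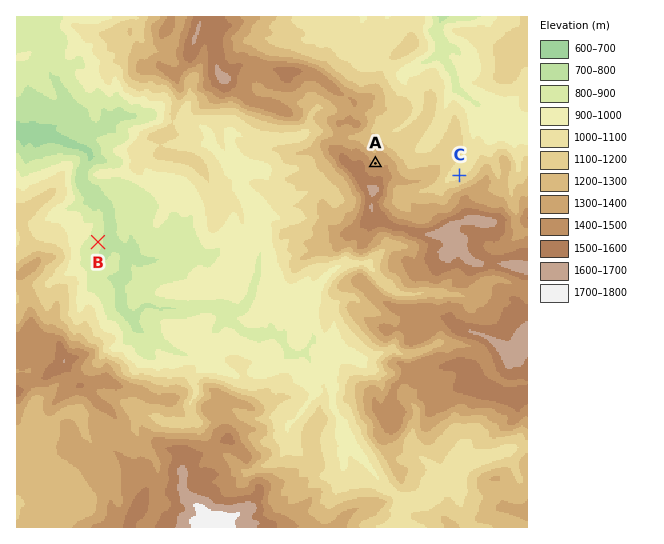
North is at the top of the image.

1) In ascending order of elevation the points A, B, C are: B C A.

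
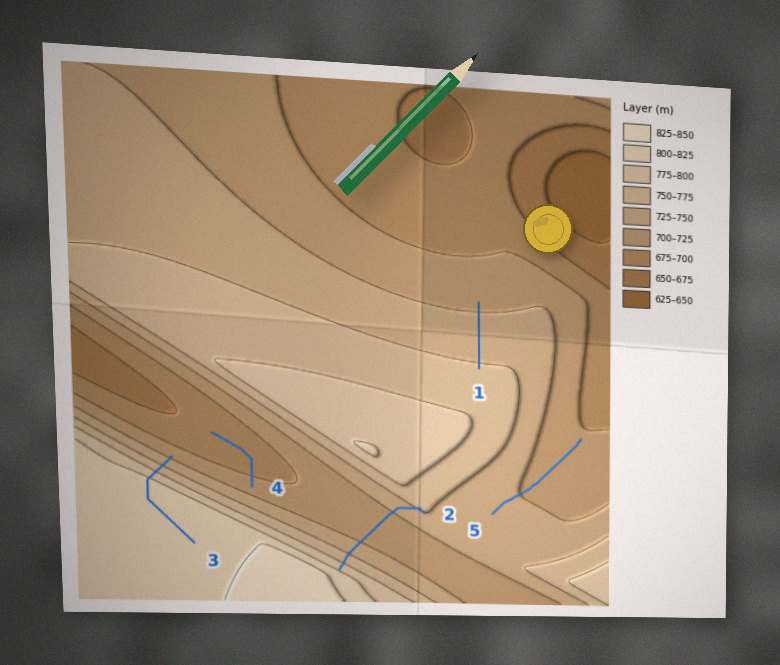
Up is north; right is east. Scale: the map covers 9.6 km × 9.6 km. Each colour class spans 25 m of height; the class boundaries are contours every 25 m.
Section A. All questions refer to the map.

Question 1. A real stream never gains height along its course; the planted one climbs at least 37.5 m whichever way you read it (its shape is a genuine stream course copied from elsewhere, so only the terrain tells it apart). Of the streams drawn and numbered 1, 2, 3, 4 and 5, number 2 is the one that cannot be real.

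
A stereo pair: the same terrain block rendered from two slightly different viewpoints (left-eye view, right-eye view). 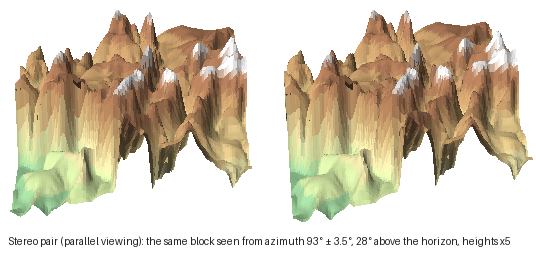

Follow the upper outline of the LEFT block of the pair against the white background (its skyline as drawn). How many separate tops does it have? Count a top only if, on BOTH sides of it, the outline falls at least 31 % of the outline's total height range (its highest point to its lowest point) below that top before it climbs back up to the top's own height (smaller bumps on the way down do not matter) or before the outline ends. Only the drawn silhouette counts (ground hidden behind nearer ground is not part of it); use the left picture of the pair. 1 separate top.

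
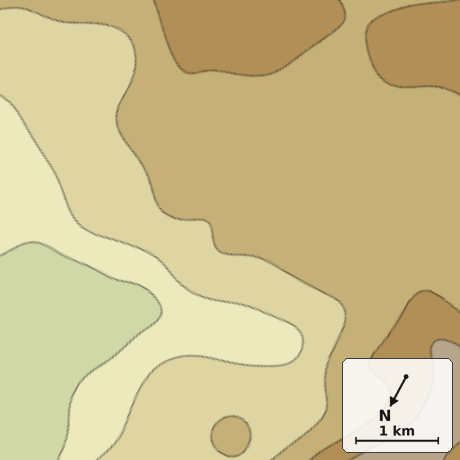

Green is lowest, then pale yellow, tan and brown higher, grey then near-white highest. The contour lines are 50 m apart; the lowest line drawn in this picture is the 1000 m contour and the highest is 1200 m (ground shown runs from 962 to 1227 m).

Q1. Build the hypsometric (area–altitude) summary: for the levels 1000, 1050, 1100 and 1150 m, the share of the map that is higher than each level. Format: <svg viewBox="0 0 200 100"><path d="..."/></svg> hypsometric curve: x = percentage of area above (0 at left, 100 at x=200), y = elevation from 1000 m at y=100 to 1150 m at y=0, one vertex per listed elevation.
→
<svg viewBox="0 0 200 100"><path d="M179 100l-26-33-51-34-78-33"/></svg>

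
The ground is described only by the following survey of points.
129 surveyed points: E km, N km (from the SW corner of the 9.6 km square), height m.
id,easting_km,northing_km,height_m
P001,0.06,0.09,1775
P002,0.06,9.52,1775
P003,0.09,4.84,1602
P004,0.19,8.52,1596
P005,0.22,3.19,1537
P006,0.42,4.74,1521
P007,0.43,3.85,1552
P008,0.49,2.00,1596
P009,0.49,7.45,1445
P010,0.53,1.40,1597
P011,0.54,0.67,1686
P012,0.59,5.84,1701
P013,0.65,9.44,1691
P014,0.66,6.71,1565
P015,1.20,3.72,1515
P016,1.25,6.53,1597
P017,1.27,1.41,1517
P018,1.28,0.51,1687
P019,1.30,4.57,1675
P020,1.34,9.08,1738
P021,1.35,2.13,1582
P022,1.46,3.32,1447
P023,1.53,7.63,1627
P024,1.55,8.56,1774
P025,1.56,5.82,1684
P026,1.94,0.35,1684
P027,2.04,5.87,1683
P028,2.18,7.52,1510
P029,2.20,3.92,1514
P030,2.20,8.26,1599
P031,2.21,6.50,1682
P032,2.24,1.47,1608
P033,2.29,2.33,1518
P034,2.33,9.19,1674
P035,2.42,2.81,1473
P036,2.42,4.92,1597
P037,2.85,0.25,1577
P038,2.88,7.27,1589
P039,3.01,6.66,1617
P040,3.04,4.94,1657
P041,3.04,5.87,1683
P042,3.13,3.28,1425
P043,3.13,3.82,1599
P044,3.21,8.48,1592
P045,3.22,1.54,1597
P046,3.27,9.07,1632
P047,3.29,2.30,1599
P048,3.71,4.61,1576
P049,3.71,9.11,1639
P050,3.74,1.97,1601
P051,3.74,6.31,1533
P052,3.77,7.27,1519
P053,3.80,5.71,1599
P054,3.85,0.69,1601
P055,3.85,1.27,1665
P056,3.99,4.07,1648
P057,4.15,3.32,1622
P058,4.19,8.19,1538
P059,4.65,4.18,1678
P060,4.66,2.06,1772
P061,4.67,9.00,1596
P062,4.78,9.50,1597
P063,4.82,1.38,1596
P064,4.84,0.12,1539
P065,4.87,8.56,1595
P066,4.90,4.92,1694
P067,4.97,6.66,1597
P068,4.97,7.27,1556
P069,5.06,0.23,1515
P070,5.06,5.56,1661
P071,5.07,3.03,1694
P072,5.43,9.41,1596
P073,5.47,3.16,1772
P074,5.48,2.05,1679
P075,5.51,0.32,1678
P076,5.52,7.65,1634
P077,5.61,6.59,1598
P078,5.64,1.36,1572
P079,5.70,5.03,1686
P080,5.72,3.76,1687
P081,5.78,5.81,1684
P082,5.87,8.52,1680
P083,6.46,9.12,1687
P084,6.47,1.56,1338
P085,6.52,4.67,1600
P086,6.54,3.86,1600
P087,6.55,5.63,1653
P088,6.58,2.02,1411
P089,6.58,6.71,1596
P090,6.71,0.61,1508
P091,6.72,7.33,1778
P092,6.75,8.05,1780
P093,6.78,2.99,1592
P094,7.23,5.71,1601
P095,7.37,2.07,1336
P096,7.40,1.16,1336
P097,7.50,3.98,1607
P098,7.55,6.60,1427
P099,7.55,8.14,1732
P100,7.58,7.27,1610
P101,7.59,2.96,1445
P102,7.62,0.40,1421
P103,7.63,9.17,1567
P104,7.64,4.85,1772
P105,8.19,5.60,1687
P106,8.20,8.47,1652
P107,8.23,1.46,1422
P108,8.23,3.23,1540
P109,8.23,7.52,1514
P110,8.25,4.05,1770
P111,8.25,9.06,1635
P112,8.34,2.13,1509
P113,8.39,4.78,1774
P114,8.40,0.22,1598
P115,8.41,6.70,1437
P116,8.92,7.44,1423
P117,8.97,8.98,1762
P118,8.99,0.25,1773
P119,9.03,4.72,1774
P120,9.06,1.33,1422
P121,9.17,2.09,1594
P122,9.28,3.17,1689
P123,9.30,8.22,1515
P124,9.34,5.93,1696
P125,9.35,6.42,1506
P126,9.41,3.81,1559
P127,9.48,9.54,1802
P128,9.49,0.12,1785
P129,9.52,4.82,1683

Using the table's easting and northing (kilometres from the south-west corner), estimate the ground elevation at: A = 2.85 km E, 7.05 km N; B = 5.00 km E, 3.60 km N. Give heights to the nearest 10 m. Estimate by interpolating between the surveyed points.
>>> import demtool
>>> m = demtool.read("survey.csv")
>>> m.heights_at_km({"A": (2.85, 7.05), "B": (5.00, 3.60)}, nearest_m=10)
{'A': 1600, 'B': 1740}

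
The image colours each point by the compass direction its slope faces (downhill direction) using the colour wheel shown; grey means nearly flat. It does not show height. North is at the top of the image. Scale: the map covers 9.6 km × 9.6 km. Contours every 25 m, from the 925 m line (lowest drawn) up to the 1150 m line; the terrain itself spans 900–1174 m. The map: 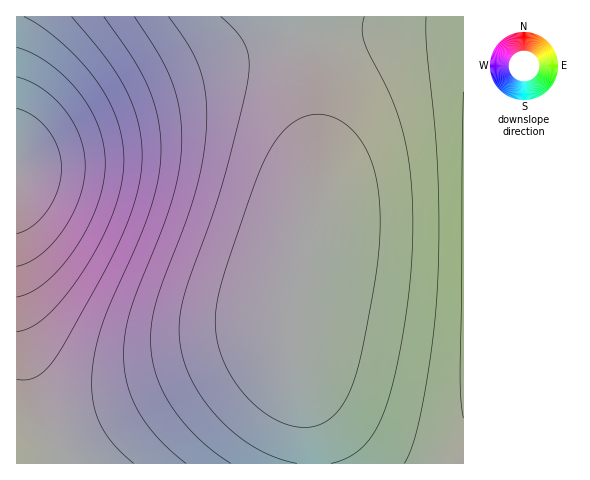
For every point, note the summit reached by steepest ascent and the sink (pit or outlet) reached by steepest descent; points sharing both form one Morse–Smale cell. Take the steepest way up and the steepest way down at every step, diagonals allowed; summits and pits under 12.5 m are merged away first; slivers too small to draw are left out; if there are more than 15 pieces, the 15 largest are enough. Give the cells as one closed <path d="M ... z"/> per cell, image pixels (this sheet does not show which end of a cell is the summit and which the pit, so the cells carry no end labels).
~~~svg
<path d="M297 16l-281 1 1 447 297-1-3-37-15-65-5-31 4-39 17-71 5-42-5-75z"/><path d="M463 16l-166 1 17 95 3 66-5 42-17 71-4 39 5 31 14 58 4 45 150-1z"/>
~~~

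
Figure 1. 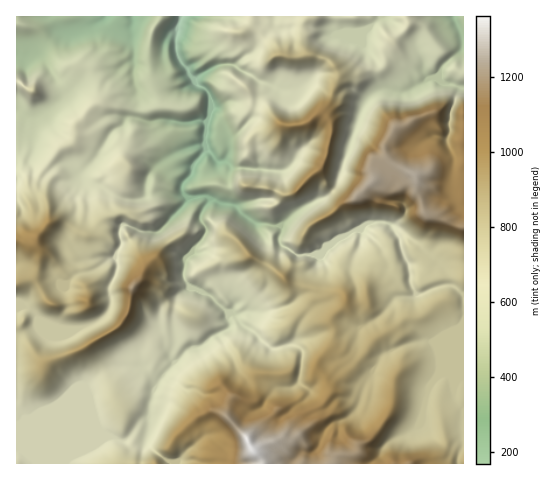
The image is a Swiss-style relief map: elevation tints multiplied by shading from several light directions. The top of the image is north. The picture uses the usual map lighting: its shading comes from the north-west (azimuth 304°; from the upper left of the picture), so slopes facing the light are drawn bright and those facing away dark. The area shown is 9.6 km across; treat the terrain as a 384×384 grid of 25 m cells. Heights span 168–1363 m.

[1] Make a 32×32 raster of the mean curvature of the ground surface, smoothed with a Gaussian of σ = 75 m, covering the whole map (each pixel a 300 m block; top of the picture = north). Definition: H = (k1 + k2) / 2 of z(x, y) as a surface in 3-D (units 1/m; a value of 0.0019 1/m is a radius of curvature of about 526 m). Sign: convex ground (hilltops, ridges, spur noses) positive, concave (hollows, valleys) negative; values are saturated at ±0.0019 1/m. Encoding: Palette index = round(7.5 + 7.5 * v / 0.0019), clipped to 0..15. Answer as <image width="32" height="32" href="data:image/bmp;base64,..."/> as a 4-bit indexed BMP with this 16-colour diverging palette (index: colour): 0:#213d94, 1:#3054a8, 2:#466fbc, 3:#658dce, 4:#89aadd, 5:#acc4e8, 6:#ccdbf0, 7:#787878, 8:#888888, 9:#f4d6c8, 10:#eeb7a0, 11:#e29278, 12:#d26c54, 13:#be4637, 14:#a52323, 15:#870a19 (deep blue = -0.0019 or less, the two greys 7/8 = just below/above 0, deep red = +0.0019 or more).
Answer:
<image width="32" height="32" href="data:image/bmp;base64,Qk12AgAAAAAAAHYAAAAoAAAAIAAAACAAAAABAAQAAAAAAAACAAATCwAAEwsAABAAAAAAAAAAlD0hAKhUMAC8b0YAzo1lAN2qiQDoxKwA8NvMAHh4eACIiIgAyNb0AKC37gB4kuIAVGzSADdGvgAjI6UAGQqHAId3eJqJUmh1mnZluaSr2pV3d3dlYc1XY/mZo5faA0WFd3d3amRdpDq4WqZIO5Rllnd3d3uVR8vLJZaapVbnZ5d2V3aZlWaHe7eZaJZWqVeHapVmmIZmedlWMka3VqlWh2ylRnd4V3i2nM1MeXSbd3dc3adWeIR2d5ZbPXeWWpd3iDXfc1iIQ3qDQke4amVmd4V1Ff1mdYhGVspllliqd3ekVpQPs1fshHVriad2eal3R/jfFrZnqEZ2Zndti1dquIlTmwr3xAOXZ2yanHl5RWWaSGhz64OrZEjdd2d4eWmJSZZ3Uq/jKqn9imGJeIV4eJ10eJLI6AR69FKzKnmklUatdaq0MA/w72Jm90EpkmZbVvlnpt4xtcgDUH/lMAPP2leld4hqxXQQONYAn9m0mXZ4lmZYdXSHqf3f8jf6qbhnd4dYmqWIOobGMv5gi3i6Z3eVZYy0WUkzcmI/sK2Ze5d1mpZZiYZyo+XFBvBqtEhodoioWLeaw6O5yGHzJtllSnZpt4RUIzGaVf799gf+/ElVVnuqm831KJhxPtkXpW35j3ZoiFeGgqjHVkW3QjIlcptXeIhbmga+dFVBu7d4dDc2a6mHSoVXInuIhuuIp3lbdoeZqV2B2Zll/exlRZlp02d1VmZOUZictmWTNmbaWnS4eId5WOGHdpdmmnmmSbdl"/>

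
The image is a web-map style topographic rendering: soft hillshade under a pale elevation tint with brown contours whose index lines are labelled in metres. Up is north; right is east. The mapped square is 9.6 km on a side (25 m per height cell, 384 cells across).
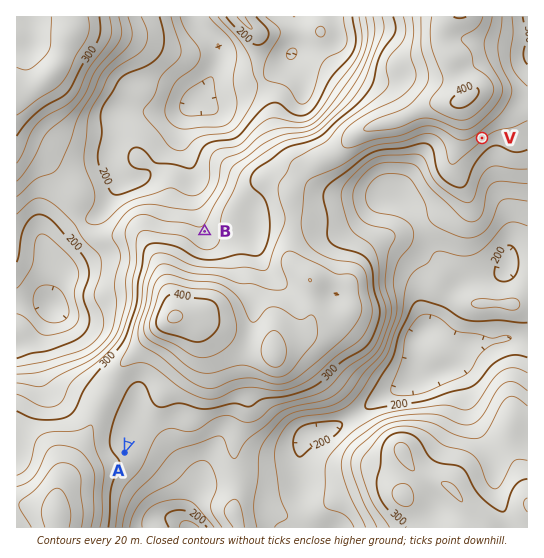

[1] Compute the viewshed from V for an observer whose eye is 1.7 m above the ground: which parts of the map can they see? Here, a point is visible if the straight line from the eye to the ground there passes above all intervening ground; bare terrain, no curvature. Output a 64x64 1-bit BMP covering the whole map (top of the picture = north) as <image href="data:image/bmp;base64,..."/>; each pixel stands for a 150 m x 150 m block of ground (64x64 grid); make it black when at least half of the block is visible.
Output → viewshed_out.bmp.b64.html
<image width="64" height="64" href="data:image/bmp;base64,Qk0+AgAAAAAAAD4AAAAoAAAAQAAAAEAAAAABAAEAAAAAAAACAAATCwAAEwsAAAIAAAAAAAAA////AAAAAAAAAAAAOAAAfAAAAAAYAAB8AAAAAAgAAHwAAAAAAAAA/wAAAAAAAMH/AAAAAAAAB/8AAAAAAAAf/wAAAAAACD//AAAAAAEYf/8AAAAAAfj//wAAAAAA////AAAAAAB///8AAAAAAH///wAAAAAAP///AAAAAAAf//8AAAAAAA///wAAAAAAAP//AAAAAAAAP/8AAAAAAAAf/wAAAAAAAA7/AAAAAGAABD8AAAAAYAAEDwAAAADwBAAAAAAAMPgOAAAAAABw/x4AAAAAAfDnngAAAAAP8Of+AAAAAA/wB/4A/wAAAfAGPgH/AAAAAAY8AP8AAAAABzgAfwAAAAAP+AAfAAAAAB/4AB8AAAAAD/AADwAAAAAAAAAHAAAAAAAAAAcAAAAAAAAABwAAAAAAAAAHAAAAAAAAAD8AAAAAAAAAfwAAAAAAAAB/AAAAAAAAAH8AAAAAAAAA/wAAAAAAAAH/AAAAAAAAAf8AAAAAAAAB/wAAAAAAAAD/AAAAAAAAAH8AAAAAAAAAfwAAAAAAAAB/AAAAAAAAAH8AAAAAAAAAAAAAAAAAAAAAAAAAAAAAAAAAAAAAAAAAAAAAAAAAAAAAAAAAAAAAAAAAAAAAAAAAAAAAAAAAAAAAAAAAAAAAAAAAAAAAAAAAAAAAAAAAAAAAAAAAAAAAAAAAAAAAAAAAAA=="/>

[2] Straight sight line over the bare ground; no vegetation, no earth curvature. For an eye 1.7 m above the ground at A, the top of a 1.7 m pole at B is hidden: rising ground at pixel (143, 403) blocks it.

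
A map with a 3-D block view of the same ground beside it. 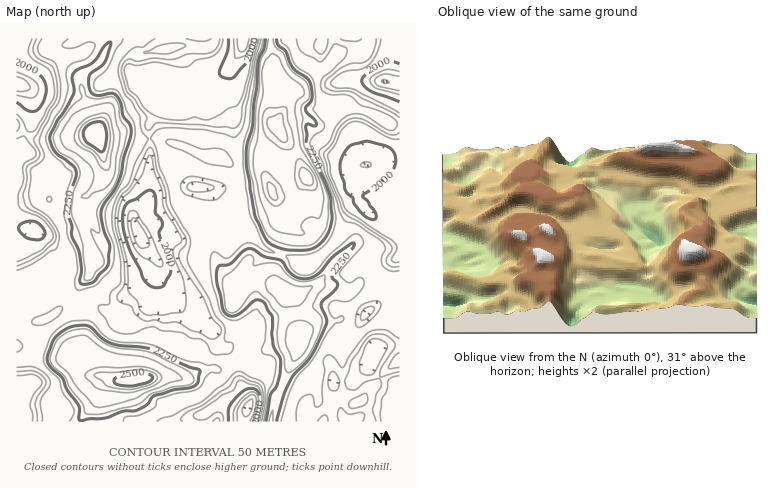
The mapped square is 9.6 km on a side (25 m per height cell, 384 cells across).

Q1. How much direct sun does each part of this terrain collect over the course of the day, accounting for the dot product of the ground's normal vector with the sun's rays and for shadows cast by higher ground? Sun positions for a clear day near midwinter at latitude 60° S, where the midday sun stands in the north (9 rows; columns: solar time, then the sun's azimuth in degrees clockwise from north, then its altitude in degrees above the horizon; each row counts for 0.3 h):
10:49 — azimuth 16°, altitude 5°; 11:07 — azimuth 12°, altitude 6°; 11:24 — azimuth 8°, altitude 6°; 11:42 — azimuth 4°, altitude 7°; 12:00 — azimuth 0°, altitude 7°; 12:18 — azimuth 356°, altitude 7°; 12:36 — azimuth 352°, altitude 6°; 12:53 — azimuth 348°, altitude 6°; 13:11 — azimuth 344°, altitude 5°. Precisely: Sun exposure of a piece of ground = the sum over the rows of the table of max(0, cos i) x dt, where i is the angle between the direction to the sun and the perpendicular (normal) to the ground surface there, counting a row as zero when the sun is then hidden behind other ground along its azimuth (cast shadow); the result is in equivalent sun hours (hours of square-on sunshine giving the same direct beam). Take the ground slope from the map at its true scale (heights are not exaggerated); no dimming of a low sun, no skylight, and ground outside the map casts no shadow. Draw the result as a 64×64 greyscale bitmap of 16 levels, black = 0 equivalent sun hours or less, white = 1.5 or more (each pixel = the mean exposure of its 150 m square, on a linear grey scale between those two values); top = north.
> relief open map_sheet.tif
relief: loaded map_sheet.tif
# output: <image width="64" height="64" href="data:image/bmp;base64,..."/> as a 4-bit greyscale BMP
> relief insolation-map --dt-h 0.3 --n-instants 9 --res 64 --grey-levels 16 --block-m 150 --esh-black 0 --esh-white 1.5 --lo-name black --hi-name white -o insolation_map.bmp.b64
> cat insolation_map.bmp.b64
<image width="64" height="64" href="data:image/bmp;base64,Qk12CAAAAAAAAHYAAAAoAAAAQAAAAEAAAAABAAQAAAAAAAAIAAATCwAAEwsAABAAAAAAAAAAAAAAABEREQAiIiIAMzMzAERERABVVVUAZmZmAHd3dwCIiIgAmZmZAKqqqgC7u7sAzMzMAN3d3QDu7u4A////ACIzMiEREAAAAAAAAAAAAAA3IAAARkEREREAJCAANUIiEREiEQAAAAAAAAAAAAAAAAEAAAAWQQAAEgASAAAUIREQESIQAAAAAAAAAAAAAAAAAAAAAARBAAABACEBAAEhARAVMhAAABAAAAAAAAAAAAAAAAAAA0IAAAEiMjVTIRABEANiEAABAAAAAAAAAAAAAAAAAAACdRAAACNUR5dBAAEQACMAABEAAAAAAAAAAAABEAAAAAKHEAAAE0RGiGIAAQAAAAABEAABEREAAAAAAAEQAAAAAUUgAAESISNIqVAAAAAAAAIhESWal2VlQzRlIAAAAAACNDAAAREAARSKQAAAAAAAE0erzN7///x1abpTESEAESIjIAAAIgAAABJRAAAAAAEiNHmqmqzLlnre26hmQyEiIhEhAAASAAAAADgwQyIzMyIjNFVVVVVp3tp2ZWZDIiIhABIgABAAEAAABHV1M1dTMzMzRXiavO7ZZEREZkMSIiAAAjIAAAEhAAAASDMzR3Q0RESN////2mQzRERCEAEiIxASMyABEjIAAAABASM2mFREWu/LqpdlRERXiWQQABESIiMzMQAiMxAAAAARIiWtuHesp3iYdUVmd4qoUyAAAAEiMzMyABIzQgAAACEQAWve7tlVd3eIeJmJmGMgAAAAABRDMzMQASNXMAACMyEAFZvMlDQyI2mqmYhkMgAAAAAAAkRERDEhEjWUIiM0RWMBNEMzQxI0eaqZl0MhAAAAAAAAJFVmdkRDIBhTIiNFV1IiIQEREjV3d4iFMiAAAAAAAAAAEkZ0EjIQAWQiMzREZTIgAAE3hkM0RVQyEBESEAAAASIhEiAAAAAAFENDMzNEQhAAAhNFQzMzMyEAESMhAAACMzIQAAAAAAACNDMzMzMyAAARADVDMzMiIQAQEyEAABMzMyAAABIAIiMzMzMzMzIAAAAAJENEMyEQAREkQxACMzRWYxERRkEjMzMzMzMzMyAAARIiM0QzIQACIkZkMiMzWN/+c1VFZTMzM1QzMyMjVBAAIzIjNEMQABMjVlVnVEWLYijFAAJFQzRmyWQzMiIiEAAiMjM1QhABIzWIdVZ3Z4IAAEgQACMzSc3eyEMyIhEhESNDRVQRABIzNpqWI1m6MAAABXEAEjNFW3m9pUMhE0VjJERlMQESMzNHeJlkZjAAAAACiBACMzADI1eqYyAERkI1RVMQEkVTM0VEeqliAAAAAABKkQAiIREyIAVjIBI2NEVEIAASM0MzRDNHlyAAAAAAABWoISM2hjIQABMQIVNGVDMAASIQAjMzMzNDEAAAAAAAAlmFV863MQAAASISQERDIQABIQACMzMzMiEAABEjMQACRYev6mQgAAABIRQSMiEQABIgABIzMzMyIQABIiIyERJWjOx0MxAAABIQEhQREAAAARAAIzMzMzIgARAiIhEREmvupTMiAAAAIiERIgAAAAERAAEzMzMzMiERABIhESI1nchTIhAAAAEiQyAQAAAAAiEAEjM0REMyIREAAiEBIkWZUyIhACERIRJEIRAAAAABEREjRWd2VDIhEAABIAAiNmQzIzMzMiM0ISMiEAAAAAABEjWJl3ZUMiEQAzIQABRpdDMjNWZmMzMhFTIQAAAAAAABNkIQATQyERE1UwAAF5hERVQ0RFVDIhEDQhAAAAAAAAExAAAAASIhEmhkEABJlSIiRDMzMzMyEAAxAAAAEAAAAiAAAAABIhEVmFQgFZqDIhEAERIhNDIQAAAAABERAAACIgABAAEiEUhzIjSapzEREAAAEUaoQhAAAAABIhEAARMyIhAAACISVkEBOMuUEAAAAAABSMpiAAAAAAIhEQABIzIhAAATQzMzIABJqnQAAAAAAAEiIiEAAAAAARABAAEiEQEkRFVDMzIAADiZMAAAAAAAAQAAAAAQAAABEQEQASERJFZ4dUNEMQAAJpQAAAAAAAAAAAEQEiEAASEiESEBIjVmVVVFVGYgAAE0MAAAAAAAAAABV0QzMxEjMjIRNlRWZlVEVniFZiAAJEMQAQAAAAAAAAOZeJVGZTNFVDNYmYiImZq7qYdmMAFFRSABEAAAAAAARmeoh0Wsl3ZXhkNJzu7t3cl3d0QxNEZCADMgAAAAASKmNZeLdGz/yEeWQmvdy6iId2RFQzRlREMmdTEAAAAkepQzaIqWVpzIRGaKqGVERmZ3dUMzR4ljMyVDMxABJYvdVFRJp5l2ZnVVVphCIiI1VEV5hURXm6UgATMzM0aL3sh2QyN2aIisuZh5cxERI0MyIkZ3ZVVlZSABREREas24ZqUyECRVNL//2KowAAABESIiI0ZlUzMzIiNIvMvNuHitIAAAEzIlZGmWYQAAAAAAATMzNVVBIzM0VFY0inIlZkQAAAACIUUgE0UgAAAAAAAAEjM0ZTEiI0eWIAAAAAAAAAAAAAEkZBABNAAAAAAAAAABNERlM0M1rsYgAAAAAAAAAAAAAkZkEAEhAAAAAAAAAAEkVFU1Q0ncdDEAAAAAAAARAAACWapyABAAAAAAAAAAABNmVUVEWYVEZCAAAAAAACEAAAI0Z4YgEAAAAAAAAAAAEVqGdkRnVXeYQQAAABIiMhARIRACVkEBACIQAAAAAAASS6eaWLdGaJlkMiIQAjM1VDMyEAAVYwAQAUZlMiNFMBJGd4ZrxkUzRmeGVDESMzRnVEVjAABEESEAAnmbu8uDEzNXdVVURCACWKmHUyIz"/>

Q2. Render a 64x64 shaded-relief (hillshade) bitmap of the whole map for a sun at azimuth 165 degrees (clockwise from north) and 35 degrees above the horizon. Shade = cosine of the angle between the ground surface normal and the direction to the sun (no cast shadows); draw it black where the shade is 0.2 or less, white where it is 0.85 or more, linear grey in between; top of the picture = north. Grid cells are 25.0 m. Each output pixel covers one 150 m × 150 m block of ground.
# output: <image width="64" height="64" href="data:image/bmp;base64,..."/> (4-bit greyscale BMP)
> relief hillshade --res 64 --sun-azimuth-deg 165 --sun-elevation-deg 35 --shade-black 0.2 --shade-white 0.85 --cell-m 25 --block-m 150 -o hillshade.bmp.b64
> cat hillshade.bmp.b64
<image width="64" height="64" href="data:image/bmp;base64,Qk12CAAAAAAAAHYAAAAoAAAAQAAAAEAAAAABAAQAAAAAAAAIAAATCwAAEwsAABAAAAAAAAAAAAAAABEREQAiIiIAMzMzAERERABVVVUAZmZmAHd3dwCIiIgAmZmZAKqqqgC7u7sAzMzMAN3d3QDu7u4A////AJl2iIh2jf/tzN3bu83cuYUzeZhQAHu5mXrLmay5iJqZmYeImYd63u7u7u27u83dyVR6umAAa7mpecuZrNypmpmId4iZmYmrze//7sqprN//uIrdowBbuquIq6qqzLqqmYdkaJmqqZmqvN3u3MqqvN/9u9/oIEm6q6mZiYZ5q6qph1I3iau6q8zd7u///t3LvO/tzv5iJ7uruph4hUaKu6mYcxWImqmrze/////////Kvv7M/7YlvKqqqXeGRGm7qaqYZomZmru7u8zv/93u7sur3d3u2VWduZqqmJhkNZu77dy6u5mIiIZDRWeJmZmIu6u87t3JdXzrmaqquoYyfO7/7cvMqYZEMxAAABR3ZDR5qprdupmGfP65mru7qGRJ783bmrqZh1REQzISNVMhJFZ3iaqZmYdq3+uZqry5hjSLiZl2iZmZh3d2ZlVUISRWZ2VmiZmaqXit/aq6rNuYUjZoiGJYiImYhkMzIhEkZ4iIZWZ4iIqqmJrey7qb3Kl1NHiIciaIiIdBAAAAI2eIiId3iXiIiJmZmb3bqZrNyphmqZmEE2eIdBERIjRneIh2VWaKmIiHd4iZnNuZma3ty6qqmZYQFFVCNVVEVndmZlRFZWmZmId3eJma3KmZiu/typmqqWIAASR3ZmVVVVVVVmeIeJmZh2Z4iIm8uqmGndy5iJmrp0ISR4eIiGM0RFVniKury6mYdneIiJqqqpU3qpmYh3mqhmZ3eJmYZCNEVniIqr79upmYiIh3d4iZqTJpmZiHdomZiIiamIhlVVVWiImYne7bqaqqmYdniIm8tVeZmYiHeJmZmrqGZ4iHd2aImYd5vd3Kqpqaqpq6qr3sh4iIiIiIiZmauphmiZiIh4iah3ebzdypmZmrvMu7u8y5iImZmIiJu6qay5d4iIiIiaqYd5rMy6mZiJvMy6m7qqmImZmZiIi+7KrMqIiIiIiKqYh3iau5mYhlWLqqh4qpmZiJmZmYh3z+uqupiId4iZqph2Z3iZiIdSAAWYd2aJmYiGeJmZmHV87rqpmZh2iJmpiGZWd2d3djIhAHqYh3iYdlE2eJmZhmneypmYh2aJmZmHZUV3ZVZlRndROtyoiJhjEAE2iJmHeLu6mJdmaImZmYdkM2iGQjR5mYYkvcmZmYU0IAFniYd4iKqIhVaJiHeIh2ZCNnUzR7zMuVFL25mZu4hkEBWImHh4qXh1Z5l1RYiId3QiRGm87u/tlRS8uZm7qYdiA3ipiHmHaGZomHVFeIiIh1NGrN3d7v7ZU1qpmGaIh3YzaJmYmGZoZ4mYh3eIiImYdniszLu7zeuGRodTJHiIeIh3eZmod3h5qYiJqZmImZmYiaqqqZms3JhlUxFGiaqqqoh5iqeIiJupiJqpmZiZmZmZmZmZmZrMqGQhJXiavMy6iJmamJmZu6mZqpmZmZmZmZmZmZmZmruXMRNomZvN3bmHiaqaqqvaiZmqmZiZmZmIiJmpmZmZqYUiV4maqr3cqYVpqry7vNp4iJmYiIiIiIh4m8uZmZmphVaJmZqnmqmphViqztzcu5h3iIh2ZneIh3ic3KmZmahmiJmYiIZ4iImFR5m9/e66qXZ4dURFZ4iHd5uqqqu6hkeIiIh3dEeIiIU2iZvu79uqh3iGVVZ3iIdniYiazdpkWId3eId0NomJliR4mc7e7KmYiau7u6mZh2d2Z4m9yENpmXZXiIZWiJmYRHiavdzcuZmZvd3cy6mHd2Vnd5qENImJmGZ4hmV4iJmGiJvLy8y5mZmry7uqqYd3Vnh2ZTNXmYiIh3iGQkeJq7mZrLq6vLiImZmqqrupdndniYZTJHiZmYiYd4cwFYrMypmsuru8yXiZmaqqqph1eHiZl1Q1eZmqqpmIiHVGi8zLvLy6zLzbiJmqmYiIiHVoiau4ZFirqaq7qqmKmpiau7zdy7u8u9yZmpmIdmd4dGiavMp1e965qquqqquph4iZmsyqury6u5iIh3d3d3djSKu8uYir3sqZmqq8zKZFRYh3mZmpq7l3d3Znd3ZmVVM3q7qZmru825mZrN7slSIiaFNXiIiJmWREREREQzRUQyaaqYiazKvduqvN3tl2MCE3YgJWeGaJljERESIjRWVENHiIeJu5mt/t3dy6lXhRIgR1AAJodXiWMiIjRERWd1REVniJmXeJvv/tyXZFd3MCAVZSEmmHdlVWZ3dmZlVnZERERpmYaImb3cp1Mid2ZQExNWVEaHh1V4iIiHeIdlVENFQ0irypmZmZdTITVVVmMUM1VBE0VkV4mYiIiJmXZTI0ZmZ6zrmHd3ZCIkVSNWdjRVd0EAJUNoiIiIiIiZmHQiN4iImrqFMSIzMzMiNXd3ZWaIdUNHVXiJmZmZiIiIhSI4mZmIiJYxASVUEBKaqoh2d3iqh4d4mZmZmZmYiIiGIUiZmHVHmqhmeIdmed3LmXd3aLy5l4mZmZmqqZmZiIchN4mHQjet7cu7ve3d3Lu6h2VXrMuZq7uqqrvLqZmXd0AmiIUjWJvv7d3e/+26vNyodURqzKzt7t3dzMy7qpllQBWIhVZ3eK3t3e3My5ms3LmHZUasvO3e/u7czd7cqnMgA4h2h3ZUisy73bqpiImqqqqYZYu73Ku8zNzM3e66gwABZUaHdlNYmpm8ypmGVoiJm7qWacu7qph3mqmIrbqWIAFkN4eJdVZXd5u6mYdDaIiKy6hoy6u7p1RWZURruphAAmVXiJunZTRWerqZ"/>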